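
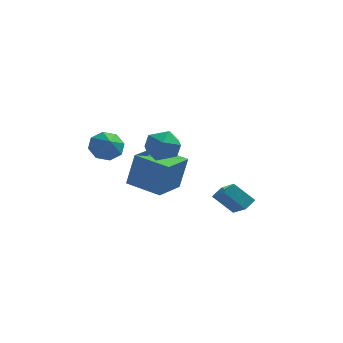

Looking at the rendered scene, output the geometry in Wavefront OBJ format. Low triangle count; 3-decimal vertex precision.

v -2.934 0.033 3.433
v -2.518 0.732 3.978
v -2.546 -0.833 4.247
v -3.229 0.6 4.176
v -3.767 0.135 3.939
v -3.818 -0.39 3.405
v -3.351 -0.667 2.888
v -2.639 -0.534 2.69
v -2.101 -0.069 2.927
v -2.05 0.455 3.461
v -2.109 1.15 0.097
v -1.675 1.382 2.148
v -1.368 3.143 -0.285
v -0.933 3.375 1.766
v -0.167 0.365 -0.226
v 0.268 0.597 1.825
v 0.575 2.358 -0.608
v 1.009 2.59 1.443
v 3.806 -0.086 -0.938
v 4.613 -1.424 0.161
v 2.661 0.072 0.095
v 3.468 -1.266 1.194
v 4.232 0.486 -0.554
v 5.039 -0.852 0.545
v 3.087 0.644 0.479
v 3.894 -0.694 1.578
v -0.2 1.676 2.584
v 0.627 1.661 3.363
v -0.787 0.039 3.177
v 0.04 0.024 3.956
v -0.819 0.761 4.053
v -0.455 1.773 3.687
v 0.295 -0.073 2.853
v 0.659 0.939 2.487
v 0.933 0.58 3.529
v 0.245 1.096 4.27
v -0.405 0.604 2.27
v -1.093 1.12 3.011
f 2 1 4
f 2 4 3
f 4 1 5
f 4 5 3
f 5 1 6
f 5 6 3
f 6 1 7
f 6 7 3
f 7 1 8
f 7 8 3
f 8 1 9
f 8 9 3
f 9 1 10
f 9 10 3
f 10 1 2
f 10 2 3
f 12 14 11
f 15 12 11
f 11 14 13
f 13 15 11
f 12 18 14
f 16 12 15
f 16 18 12
f 14 18 13
f 17 15 13
f 13 18 17
f 17 16 15
f 18 16 17
f 20 22 19
f 23 20 19
f 19 22 21
f 21 23 19
f 20 26 22
f 24 20 23
f 24 26 20
f 22 26 21
f 25 23 21
f 21 26 25
f 25 24 23
f 26 24 25
f 27 38 32
f 27 32 28
f 27 28 34
f 27 34 37
f 27 37 38
f 28 32 36
f 32 38 31
f 38 37 29
f 37 34 33
f 34 28 35
f 30 36 31
f 30 31 29
f 30 29 33
f 30 33 35
f 30 35 36
f 31 36 32
f 29 31 38
f 33 29 37
f 35 33 34
f 36 35 28



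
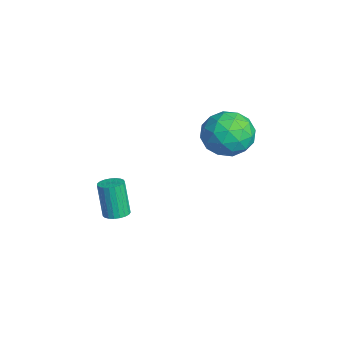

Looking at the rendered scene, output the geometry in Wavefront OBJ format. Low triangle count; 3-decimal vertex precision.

v -1.102 2.825 3.376
v -0.155 2.353 3.552
v -1.505 1.587 2.228
v -0.558 1.115 2.404
v -1.308 1.114 3.17
v -1.06 1.879 3.88
v -0.6 2.061 1.9
v -0.352 2.826 2.61
v 0.155 1.881 2.64
v -0.283 1.296 3.425
v -1.377 2.644 2.355
v -1.815 2.059 3.14
v -0.593 2.697 3.565
v -1.067 1.243 2.215
v -1.508 1.242 2.666
v -0.951 0.964 2.769
v -1.125 2.419 3.757
v -0.568 2.141 3.861
v -1.246 1.413 3.636
v -1.092 1.799 1.919
v -0.535 1.521 2.023
v -0.709 2.976 3.011
v -0.152 2.698 3.114
v -0.414 2.527 2.144
v 0.146 2.143 3.132
v -0.091 1.416 2.458
v -0.116 1.972 2.161
v 0.03 2.421 2.578
v -0.112 1.799 3.594
v -0.348 1.071 2.919
v -0.789 1.07 3.369
v -0.643 1.52 3.786
v 0.071 1.522 3.058
v -1.312 2.869 2.861
v -1.548 2.141 2.186
v -1.017 2.42 1.994
v -0.871 2.87 2.411
v -1.569 2.524 3.322
v -1.806 1.797 2.648
v -1.69 1.519 3.202
v -1.544 1.968 3.619
v -1.731 2.418 2.722
v -2.37 -1.9 -2.164
v -1.862 -1.865 -2.017
v -2.282 -1.986 -0.53
v -2.79 -2.02 -0.676
v -1.924 -1.654 -2.018
v -2.344 -1.774 -0.53
v -2.063 -1.485 -2.043
v -2.483 -1.605 -0.556
v -2.255 -1.388 -2.09
v -2.676 -1.508 -0.603
v -2.467 -1.379 -2.149
v -2.888 -1.499 -0.662
v -2.662 -1.461 -2.211
v -3.083 -1.581 -0.724
v -2.807 -1.618 -2.264
v -3.228 -1.738 -0.777
v -2.876 -1.824 -2.301
v -3.297 -1.944 -0.814
v -2.858 -2.043 -2.313
v -3.278 -2.164 -0.826
v -2.755 -2.238 -2.3
v -3.175 -2.358 -0.813
v -2.585 -2.374 -2.263
v -3.006 -2.494 -0.776
v -2.379 -2.428 -2.209
v -2.799 -2.548 -0.722
v -2.17 -2.391 -2.147
v -2.591 -2.511 -0.66
v -1.997 -2.269 -2.088
v -2.417 -2.389 -0.601
v -1.887 -2.083 -2.042
v -2.308 -2.203 -0.555
f 1 38 17
f 38 12 41
f 17 41 6
f 38 41 17
f 1 17 13
f 17 6 18
f 13 18 2
f 17 18 13
f 1 13 22
f 13 2 23
f 22 23 8
f 13 23 22
f 1 22 34
f 22 8 37
f 34 37 11
f 22 37 34
f 1 34 38
f 34 11 42
f 38 42 12
f 34 42 38
f 2 18 29
f 18 6 32
f 29 32 10
f 18 32 29
f 6 41 19
f 41 12 40
f 19 40 5
f 41 40 19
f 12 42 39
f 42 11 35
f 39 35 3
f 42 35 39
f 11 37 36
f 37 8 24
f 36 24 7
f 37 24 36
f 8 23 28
f 23 2 25
f 28 25 9
f 23 25 28
f 4 30 16
f 30 10 31
f 16 31 5
f 30 31 16
f 4 16 14
f 16 5 15
f 14 15 3
f 16 15 14
f 4 14 21
f 14 3 20
f 21 20 7
f 14 20 21
f 4 21 26
f 21 7 27
f 26 27 9
f 21 27 26
f 4 26 30
f 26 9 33
f 30 33 10
f 26 33 30
f 5 31 19
f 31 10 32
f 19 32 6
f 31 32 19
f 3 15 39
f 15 5 40
f 39 40 12
f 15 40 39
f 7 20 36
f 20 3 35
f 36 35 11
f 20 35 36
f 9 27 28
f 27 7 24
f 28 24 8
f 27 24 28
f 10 33 29
f 33 9 25
f 29 25 2
f 33 25 29
f 44 43 47
f 44 47 45
f 45 47 48
f 45 48 46
f 47 43 49
f 47 49 48
f 48 49 50
f 48 50 46
f 49 43 51
f 49 51 50
f 50 51 52
f 50 52 46
f 51 43 53
f 51 53 52
f 52 53 54
f 52 54 46
f 53 43 55
f 53 55 54
f 54 55 56
f 54 56 46
f 55 43 57
f 55 57 56
f 56 57 58
f 56 58 46
f 57 43 59
f 57 59 58
f 58 59 60
f 58 60 46
f 59 43 61
f 59 61 60
f 60 61 62
f 60 62 46
f 61 43 63
f 61 63 62
f 62 63 64
f 62 64 46
f 63 43 65
f 63 65 64
f 64 65 66
f 64 66 46
f 65 43 67
f 65 67 66
f 66 67 68
f 66 68 46
f 67 43 69
f 67 69 68
f 68 69 70
f 68 70 46
f 69 43 71
f 69 71 70
f 70 71 72
f 70 72 46
f 71 43 73
f 71 73 72
f 72 73 74
f 72 74 46
f 73 43 44
f 73 44 74
f 74 44 45
f 74 45 46



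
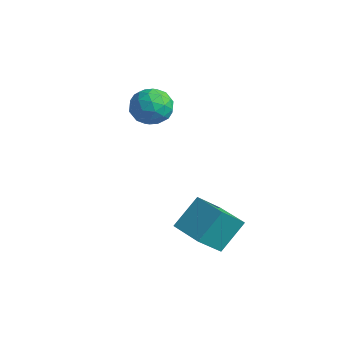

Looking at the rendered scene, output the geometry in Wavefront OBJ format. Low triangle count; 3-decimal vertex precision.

v 3.053 -1.598 -3.093
v 3.093 -0.297 -1.764
v 3.088 -0.313 -4.352
v 3.128 0.988 -3.024
v 4.772 -1.648 -3.096
v 4.812 -0.347 -1.768
v 4.807 -0.363 -4.356
v 4.847 0.938 -3.027
v -1.483 1.849 1.101
v -0.886 1.401 1.899
v -2.234 0.279 0.781
v -1.637 -0.169 1.579
v -2.431 0.542 1.824
v -1.967 1.512 2.022
v -1.153 0.168 0.658
v -0.689 1.138 0.856
v -0.682 0.362 1.626
v -1.472 0.593 2.346
v -1.648 1.087 0.334
v -2.438 1.318 1.054
v -1.119 1.763 1.528
v -2.001 -0.083 1.152
v -2.468 0.335 1.296
v -2.117 0.071 1.765
v -1.754 1.828 1.6
v -1.403 1.565 2.069
v -2.311 1.06 2.025
v -1.717 0.115 0.611
v -1.366 -0.148 1.08
v -1.003 1.609 0.915
v -0.652 1.345 1.384
v -0.809 0.62 0.655
v -0.648 0.889 1.837
v -1.089 -0.034 1.649
v -0.805 0.164 1.108
v -0.532 0.734 1.224
v -1.112 1.024 2.26
v -1.553 0.101 2.072
v -2.02 0.519 2.216
v -1.747 1.09 2.332
v -0.992 0.414 2.1
v -1.567 1.579 0.608
v -2.008 0.656 0.42
v -1.373 0.59 0.348
v -1.1 1.161 0.464
v -2.031 1.714 1.031
v -2.472 0.791 0.843
v -2.588 0.946 1.456
v -2.315 1.516 1.572
v -2.128 1.266 0.58
f 2 4 1
f 5 2 1
f 1 4 3
f 3 5 1
f 2 8 4
f 6 2 5
f 6 8 2
f 4 8 3
f 7 5 3
f 3 8 7
f 7 6 5
f 8 6 7
f 9 46 25
f 46 20 49
f 25 49 14
f 46 49 25
f 9 25 21
f 25 14 26
f 21 26 10
f 25 26 21
f 9 21 30
f 21 10 31
f 30 31 16
f 21 31 30
f 9 30 42
f 30 16 45
f 42 45 19
f 30 45 42
f 9 42 46
f 42 19 50
f 46 50 20
f 42 50 46
f 10 26 37
f 26 14 40
f 37 40 18
f 26 40 37
f 14 49 27
f 49 20 48
f 27 48 13
f 49 48 27
f 20 50 47
f 50 19 43
f 47 43 11
f 50 43 47
f 19 45 44
f 45 16 32
f 44 32 15
f 45 32 44
f 16 31 36
f 31 10 33
f 36 33 17
f 31 33 36
f 12 38 24
f 38 18 39
f 24 39 13
f 38 39 24
f 12 24 22
f 24 13 23
f 22 23 11
f 24 23 22
f 12 22 29
f 22 11 28
f 29 28 15
f 22 28 29
f 12 29 34
f 29 15 35
f 34 35 17
f 29 35 34
f 12 34 38
f 34 17 41
f 38 41 18
f 34 41 38
f 13 39 27
f 39 18 40
f 27 40 14
f 39 40 27
f 11 23 47
f 23 13 48
f 47 48 20
f 23 48 47
f 15 28 44
f 28 11 43
f 44 43 19
f 28 43 44
f 17 35 36
f 35 15 32
f 36 32 16
f 35 32 36
f 18 41 37
f 41 17 33
f 37 33 10
f 41 33 37



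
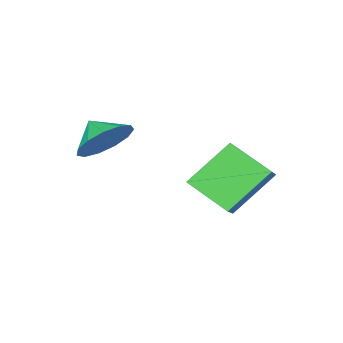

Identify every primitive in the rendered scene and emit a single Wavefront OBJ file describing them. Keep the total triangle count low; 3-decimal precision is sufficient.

v -3.635 1.192 -2.872
v -3.118 -0.298 -1.984
v -5.188 1.518 -1.422
v -4.671 0.028 -0.533
v -2.829 1.892 -2.167
v -2.312 0.402 -1.278
v -4.382 2.218 -0.716
v -3.865 0.728 0.172
v -0.805 -1.963 0.132
v 0.104 -2.298 -0.388
v -0.775 -2.837 0.748
v 0.294 -1.954 0.091
v 0.135 -1.613 0.583
v -0.323 -1.383 0.932
v -0.933 -1.337 1.028
v -1.503 -1.49 0.838
v -1.852 -1.793 0.425
v -1.868 -2.15 -0.081
v -1.547 -2.447 -0.52
v -0.99 -2.591 -0.752
v -0.374 -2.535 -0.702
f 2 4 1
f 5 2 1
f 1 4 3
f 3 5 1
f 2 8 4
f 6 2 5
f 6 8 2
f 4 8 3
f 7 5 3
f 3 8 7
f 7 6 5
f 8 6 7
f 10 9 12
f 10 12 11
f 12 9 13
f 12 13 11
f 13 9 14
f 13 14 11
f 14 9 15
f 14 15 11
f 15 9 16
f 15 16 11
f 16 9 17
f 16 17 11
f 17 9 18
f 17 18 11
f 18 9 19
f 18 19 11
f 19 9 20
f 19 20 11
f 20 9 21
f 20 21 11
f 21 9 10
f 21 10 11



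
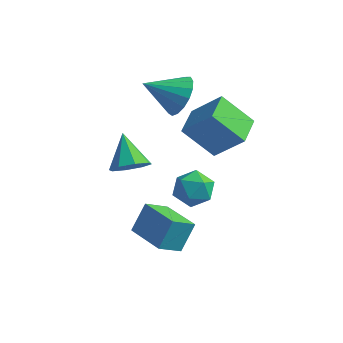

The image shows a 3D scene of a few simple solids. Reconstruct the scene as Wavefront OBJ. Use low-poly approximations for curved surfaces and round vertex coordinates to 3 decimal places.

v 1.307 -0.378 0.921
v 1.745 -0.769 1.59
v 0.433 0.558 2.039
v 2.059 -0.207 1.366
v 1.933 0.254 0.881
v 1.44 0.345 0.42
v 0.87 0.013 0.252
v 0.555 -0.548 0.476
v 0.682 -1.01 0.961
v 1.174 -1.101 1.422
v 1.537 3.174 -2.408
v 2.174 3.861 -2.753
v 2.706 2.059 -2.467
v 3.343 2.746 -2.812
v 3.014 2.799 -1.871
v 2.292 3.488 -1.834
v 2.588 2.432 -3.386
v 1.866 3.121 -3.349
v 2.824 3.403 -3.358
v 3.087 3.629 -2.421
v 1.793 2.291 -2.799
v 2.056 2.517 -1.862
v 1.427 3.678 2.558
v 2.092 3.511 3.366
v 0.113 2.822 3.462
v 1.877 3.957 3.476
v 1.559 4.339 3.375
v 1.211 4.57 3.087
v 0.912 4.596 2.678
v 0.731 4.412 2.242
v 0.71 4.06 1.877
v 0.852 3.62 1.669
v 1.127 3.193 1.664
v 1.47 2.877 1.864
v 1.803 2.745 2.223
v 2.05 2.826 2.658
v 2.155 3.102 3.071
v 2.194 -0.104 -3.233
v 1.664 -1.018 -2.528
v 2.413 0.69 -2.039
v 1.883 -0.225 -1.335
v 3.897 -0.915 -3.005
v 3.367 -1.83 -2.301
v 4.116 -0.122 -1.812
v 3.586 -1.036 -1.107
v 3.472 2.791 0.113
v 2.137 2.426 1.459
v 3.175 4.268 0.22
v 1.841 3.903 1.566
v 4.779 2.957 1.454
v 3.445 2.592 2.8
v 4.483 4.434 1.561
v 3.148 4.069 2.907
f 2 1 4
f 2 4 3
f 4 1 5
f 4 5 3
f 5 1 6
f 5 6 3
f 6 1 7
f 6 7 3
f 7 1 8
f 7 8 3
f 8 1 9
f 8 9 3
f 9 1 10
f 9 10 3
f 10 1 2
f 10 2 3
f 11 22 16
f 11 16 12
f 11 12 18
f 11 18 21
f 11 21 22
f 12 16 20
f 16 22 15
f 22 21 13
f 21 18 17
f 18 12 19
f 14 20 15
f 14 15 13
f 14 13 17
f 14 17 19
f 14 19 20
f 15 20 16
f 13 15 22
f 17 13 21
f 19 17 18
f 20 19 12
f 24 23 26
f 24 26 25
f 26 23 27
f 26 27 25
f 27 23 28
f 27 28 25
f 28 23 29
f 28 29 25
f 29 23 30
f 29 30 25
f 30 23 31
f 30 31 25
f 31 23 32
f 31 32 25
f 32 23 33
f 32 33 25
f 33 23 34
f 33 34 25
f 34 23 35
f 34 35 25
f 35 23 36
f 35 36 25
f 36 23 37
f 36 37 25
f 37 23 24
f 37 24 25
f 39 41 38
f 42 39 38
f 38 41 40
f 40 42 38
f 39 45 41
f 43 39 42
f 43 45 39
f 41 45 40
f 44 42 40
f 40 45 44
f 44 43 42
f 45 43 44
f 47 49 46
f 50 47 46
f 46 49 48
f 48 50 46
f 47 53 49
f 51 47 50
f 51 53 47
f 49 53 48
f 52 50 48
f 48 53 52
f 52 51 50
f 53 51 52



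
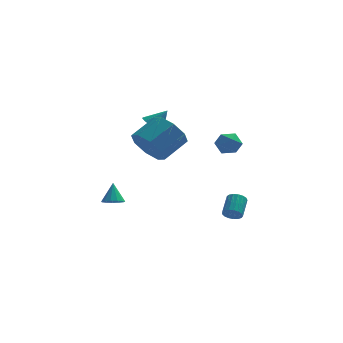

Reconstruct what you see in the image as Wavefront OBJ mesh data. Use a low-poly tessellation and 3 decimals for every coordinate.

v 2.875 0.94 -3.619
v 3.344 0.957 -3.887
v 3.673 1.956 -3.25
v 3.205 1.94 -2.981
v 3.185 1.101 -4.031
v 3.514 2.101 -3.394
v 2.955 1.209 -4.08
v 3.284 2.208 -3.443
v 2.707 1.255 -4.024
v 3.036 2.254 -3.387
v 2.497 1.228 -3.875
v 2.827 2.228 -3.238
v 2.375 1.136 -3.667
v 2.704 2.135 -3.03
v 2.366 0.999 -3.448
v 2.696 1.998 -2.811
v 2.475 0.849 -3.268
v 2.804 1.848 -2.631
v 2.675 0.719 -3.169
v 3.004 1.718 -2.531
v 2.921 0.64 -3.172
v 3.25 1.64 -2.535
v 3.157 0.63 -3.278
v 3.486 1.629 -2.641
v 3.328 0.691 -3.462
v 3.657 1.69 -2.824
v 3.395 0.809 -3.682
v 3.725 1.808 -3.044
v 2.14 3.153 0.493
v 2.696 3.6 0.805
v 2.984 2.24 0.295
v 3.54 2.687 0.607
v 2.975 2.398 1.057
v 2.453 2.963 1.179
v 3.227 2.877 -0.079
v 2.705 3.442 0.043
v 3.368 3.429 0.451
v 3.212 3.133 1.153
v 2.468 2.707 -0.053
v 2.312 2.411 0.649
v -3.154 0.382 -2.229
v -2.689 0.055 -2.038
v -3.126 1.018 -1.211
v -2.558 0.318 -2.206
v -2.617 0.601 -2.381
v -2.846 0.815 -2.508
v -3.173 0.892 -2.546
v -3.494 0.806 -2.484
v -3.707 0.587 -2.341
v -3.745 0.302 -2.162
v -3.595 0.043 -2.005
v -3.306 -0.108 -1.918
v -2.968 -0.104 -1.931
v -1.521 -1.773 2.465
v -0.92 -2.692 2.538
v 0.243 -1.865 3.367
v -0.359 -0.947 3.295
v -0.744 -2.245 1.846
v 0.418 -1.418 2.675
v -1.023 -1.522 1.517
v 0.139 -0.696 2.346
v -1.594 -0.947 1.744
v -0.432 -0.12 2.573
v -2.123 -0.855 2.393
v -0.96 -0.028 3.222
v -2.298 -1.302 3.085
v -1.136 -0.475 3.914
v -2.019 -2.024 3.414
v -0.857 -1.198 4.243
v -1.448 -2.6 3.187
v -0.286 -1.773 4.016
v -1.086 1.646 2.57
v -0.642 1.224 2.252
v -0.354 1.754 3.45
v -0.554 1.623 2.131
v -0.67 2.031 2.177
v -0.944 2.292 2.373
v -1.273 2.306 2.644
v -1.53 2.068 2.887
v -1.618 1.669 3.009
v -1.502 1.261 2.963
v -1.228 1 2.767
v -0.899 0.986 2.495
f 2 1 5
f 2 5 3
f 3 5 6
f 3 6 4
f 5 1 7
f 5 7 6
f 6 7 8
f 6 8 4
f 7 1 9
f 7 9 8
f 8 9 10
f 8 10 4
f 9 1 11
f 9 11 10
f 10 11 12
f 10 12 4
f 11 1 13
f 11 13 12
f 12 13 14
f 12 14 4
f 13 1 15
f 13 15 14
f 14 15 16
f 14 16 4
f 15 1 17
f 15 17 16
f 16 17 18
f 16 18 4
f 17 1 19
f 17 19 18
f 18 19 20
f 18 20 4
f 19 1 21
f 19 21 20
f 20 21 22
f 20 22 4
f 21 1 23
f 21 23 22
f 22 23 24
f 22 24 4
f 23 1 25
f 23 25 24
f 24 25 26
f 24 26 4
f 25 1 27
f 25 27 26
f 26 27 28
f 26 28 4
f 27 1 2
f 27 2 28
f 28 2 3
f 28 3 4
f 29 40 34
f 29 34 30
f 29 30 36
f 29 36 39
f 29 39 40
f 30 34 38
f 34 40 33
f 40 39 31
f 39 36 35
f 36 30 37
f 32 38 33
f 32 33 31
f 32 31 35
f 32 35 37
f 32 37 38
f 33 38 34
f 31 33 40
f 35 31 39
f 37 35 36
f 38 37 30
f 42 41 44
f 42 44 43
f 44 41 45
f 44 45 43
f 45 41 46
f 45 46 43
f 46 41 47
f 46 47 43
f 47 41 48
f 47 48 43
f 48 41 49
f 48 49 43
f 49 41 50
f 49 50 43
f 50 41 51
f 50 51 43
f 51 41 52
f 51 52 43
f 52 41 53
f 52 53 43
f 53 41 42
f 53 42 43
f 55 54 58
f 55 58 56
f 56 58 59
f 56 59 57
f 58 54 60
f 58 60 59
f 59 60 61
f 59 61 57
f 60 54 62
f 60 62 61
f 61 62 63
f 61 63 57
f 62 54 64
f 62 64 63
f 63 64 65
f 63 65 57
f 64 54 66
f 64 66 65
f 65 66 67
f 65 67 57
f 66 54 68
f 66 68 67
f 67 68 69
f 67 69 57
f 68 54 70
f 68 70 69
f 69 70 71
f 69 71 57
f 70 54 55
f 70 55 71
f 71 55 56
f 71 56 57
f 73 72 75
f 73 75 74
f 75 72 76
f 75 76 74
f 76 72 77
f 76 77 74
f 77 72 78
f 77 78 74
f 78 72 79
f 78 79 74
f 79 72 80
f 79 80 74
f 80 72 81
f 80 81 74
f 81 72 82
f 81 82 74
f 82 72 83
f 82 83 74
f 83 72 73
f 83 73 74



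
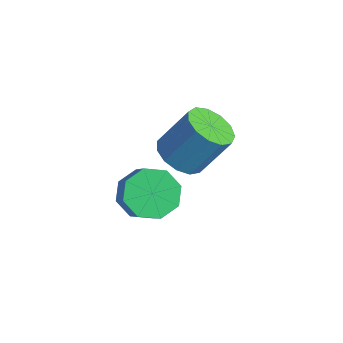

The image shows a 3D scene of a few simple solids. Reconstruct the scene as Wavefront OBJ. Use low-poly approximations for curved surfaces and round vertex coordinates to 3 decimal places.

v -1.714 -1.792 -0.241
v -1.174 -1.272 -0.596
v -0.146 -1.587 0.506
v -0.686 -2.108 0.861
v -1.544 -0.983 -0.168
v -0.516 -1.298 0.934
v -2.014 -1.169 0.217
v -0.986 -1.484 1.319
v -2.308 -1.72 0.334
v -1.28 -2.035 1.436
v -2.254 -2.313 0.114
v -1.226 -2.628 1.216
v -1.884 -2.602 -0.314
v -0.856 -2.917 0.788
v -1.414 -2.416 -0.699
v -0.386 -2.731 0.403
v -1.12 -1.865 -0.816
v -0.092 -2.18 0.286
v -3.32 0.281 -0.87
v -2.517 0.146 -1.028
v -2.116 0.963 0.312
v -2.92 1.099 0.47
v -2.627 0.548 -1.24
v -2.226 1.365 0.1
v -2.957 0.865 -1.335
v -2.556 1.683 0.005
v -3.402 0.997 -1.282
v -3.002 1.815 0.058
v -3.822 0.902 -1.099
v -3.421 1.719 0.241
v -4.082 0.609 -0.842
v -3.682 1.427 0.497
v -4.1 0.213 -0.595
v -3.7 1.031 0.745
v -3.871 -0.162 -0.435
v -3.471 0.656 0.905
v -3.467 -0.396 -0.413
v -3.066 0.422 0.927
v -3.016 -0.415 -0.536
v -2.615 0.403 0.804
v -2.662 -0.213 -0.765
v -2.261 0.604 0.575
f 2 1 5
f 2 5 3
f 3 5 6
f 3 6 4
f 5 1 7
f 5 7 6
f 6 7 8
f 6 8 4
f 7 1 9
f 7 9 8
f 8 9 10
f 8 10 4
f 9 1 11
f 9 11 10
f 10 11 12
f 10 12 4
f 11 1 13
f 11 13 12
f 12 13 14
f 12 14 4
f 13 1 15
f 13 15 14
f 14 15 16
f 14 16 4
f 15 1 17
f 15 17 16
f 16 17 18
f 16 18 4
f 17 1 2
f 17 2 18
f 18 2 3
f 18 3 4
f 20 19 23
f 20 23 21
f 21 23 24
f 21 24 22
f 23 19 25
f 23 25 24
f 24 25 26
f 24 26 22
f 25 19 27
f 25 27 26
f 26 27 28
f 26 28 22
f 27 19 29
f 27 29 28
f 28 29 30
f 28 30 22
f 29 19 31
f 29 31 30
f 30 31 32
f 30 32 22
f 31 19 33
f 31 33 32
f 32 33 34
f 32 34 22
f 33 19 35
f 33 35 34
f 34 35 36
f 34 36 22
f 35 19 37
f 35 37 36
f 36 37 38
f 36 38 22
f 37 19 39
f 37 39 38
f 38 39 40
f 38 40 22
f 39 19 41
f 39 41 40
f 40 41 42
f 40 42 22
f 41 19 20
f 41 20 42
f 42 20 21
f 42 21 22



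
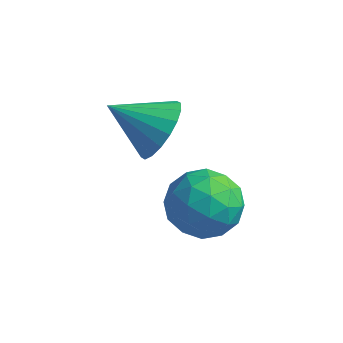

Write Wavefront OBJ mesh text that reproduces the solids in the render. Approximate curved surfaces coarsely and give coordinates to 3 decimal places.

v 0.301 -2.691 0.768
v 0.8 -3.164 1.268
v -0.821 -3.109 1.492
v 0.792 -2.831 1.447
v 0.687 -2.471 1.492
v 0.506 -2.154 1.394
v 0.284 -1.943 1.171
v 0.065 -1.881 0.869
v -0.106 -1.979 0.546
v -0.197 -2.218 0.268
v -0.189 -2.551 0.088
v -0.084 -2.912 0.043
v 0.097 -3.229 0.142
v 0.319 -3.439 0.364
v 0.537 -3.502 0.667
v 0.709 -3.404 0.989
v 1.346 -3.419 0.401
v 1.902 -2.958 -0.177
v 2.098 -4.682 0.117
v 2.654 -4.221 -0.461
v 2.698 -4.061 0.449
v 2.233 -3.28 0.625
v 1.767 -4.36 -0.685
v 1.302 -3.579 -0.509
v 2.162 -3.54 -0.848
v 2.738 -3.355 -0.147
v 1.262 -4.285 0.087
v 1.838 -4.1 0.788
v 1.558 -3.078 0.137
v 2.442 -4.562 -0.197
v 2.468 -4.468 0.338
v 2.795 -4.197 -0.001
v 1.752 -3.267 0.608
v 2.079 -2.996 0.268
v 2.547 -3.644 0.637
v 1.921 -4.644 -0.328
v 2.248 -4.373 -0.668
v 1.205 -3.443 -0.059
v 1.532 -3.172 -0.398
v 1.453 -3.996 -0.697
v 2.038 -3.149 -0.598
v 2.48 -3.891 -0.764
v 1.959 -3.973 -0.896
v 1.685 -3.514 -0.793
v 2.376 -3.04 -0.186
v 2.818 -3.782 -0.352
v 2.844 -3.688 0.183
v 2.57 -3.229 0.286
v 2.529 -3.382 -0.58
v 1.182 -3.858 0.292
v 1.624 -4.6 0.126
v 1.43 -4.411 -0.346
v 1.156 -3.952 -0.243
v 1.52 -3.749 0.704
v 1.962 -4.491 0.538
v 2.315 -4.126 0.733
v 2.041 -3.667 0.836
v 1.471 -4.258 0.52
f 2 1 4
f 2 4 3
f 4 1 5
f 4 5 3
f 5 1 6
f 5 6 3
f 6 1 7
f 6 7 3
f 7 1 8
f 7 8 3
f 8 1 9
f 8 9 3
f 9 1 10
f 9 10 3
f 10 1 11
f 10 11 3
f 11 1 12
f 11 12 3
f 12 1 13
f 12 13 3
f 13 1 14
f 13 14 3
f 14 1 15
f 14 15 3
f 15 1 16
f 15 16 3
f 16 1 2
f 16 2 3
f 17 54 33
f 54 28 57
f 33 57 22
f 54 57 33
f 17 33 29
f 33 22 34
f 29 34 18
f 33 34 29
f 17 29 38
f 29 18 39
f 38 39 24
f 29 39 38
f 17 38 50
f 38 24 53
f 50 53 27
f 38 53 50
f 17 50 54
f 50 27 58
f 54 58 28
f 50 58 54
f 18 34 45
f 34 22 48
f 45 48 26
f 34 48 45
f 22 57 35
f 57 28 56
f 35 56 21
f 57 56 35
f 28 58 55
f 58 27 51
f 55 51 19
f 58 51 55
f 27 53 52
f 53 24 40
f 52 40 23
f 53 40 52
f 24 39 44
f 39 18 41
f 44 41 25
f 39 41 44
f 20 46 32
f 46 26 47
f 32 47 21
f 46 47 32
f 20 32 30
f 32 21 31
f 30 31 19
f 32 31 30
f 20 30 37
f 30 19 36
f 37 36 23
f 30 36 37
f 20 37 42
f 37 23 43
f 42 43 25
f 37 43 42
f 20 42 46
f 42 25 49
f 46 49 26
f 42 49 46
f 21 47 35
f 47 26 48
f 35 48 22
f 47 48 35
f 19 31 55
f 31 21 56
f 55 56 28
f 31 56 55
f 23 36 52
f 36 19 51
f 52 51 27
f 36 51 52
f 25 43 44
f 43 23 40
f 44 40 24
f 43 40 44
f 26 49 45
f 49 25 41
f 45 41 18
f 49 41 45



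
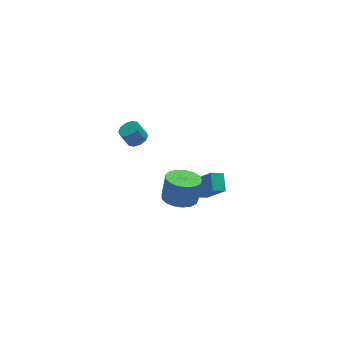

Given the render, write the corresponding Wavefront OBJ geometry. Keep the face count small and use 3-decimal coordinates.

v 0.075 -3.822 3.176
v 1.045 -4.021 3.035
v 1.315 -3.736 4.482
v 0.345 -3.538 4.624
v 1.011 -3.551 2.949
v 1.28 -3.267 4.396
v 0.762 -3.144 2.915
v 1.031 -2.859 4.363
v 0.356 -2.892 2.941
v 0.625 -2.607 4.389
v -0.115 -2.853 3.021
v 0.155 -2.568 4.468
v -0.541 -3.036 3.136
v -0.272 -2.751 4.584
v -0.827 -3.4 3.261
v -0.557 -3.115 4.709
v -0.906 -3.86 3.366
v -0.636 -3.575 4.814
v -0.76 -4.311 3.428
v -0.49 -4.026 4.876
v -0.423 -4.651 3.432
v -0.153 -4.366 4.88
v 0.028 -4.801 3.377
v 0.298 -4.516 4.825
v 0.49 -4.727 3.277
v 0.76 -4.442 4.724
v 0.857 -4.445 3.153
v 1.127 -4.16 4.601
v -0.899 3.741 1.399
v -0.306 3.621 1.709
v -0.788 3.718 2.67
v -1.381 3.839 2.361
v -0.339 4.035 1.65
v -0.822 4.132 2.612
v -0.587 4.338 1.496
v -1.069 4.435 2.457
v -0.953 4.413 1.304
v -1.436 4.51 2.266
v -1.299 4.231 1.149
v -1.781 4.328 2.11
v -1.492 3.862 1.09
v -1.974 3.959 2.051
v -1.458 3.448 1.148
v -1.941 3.545 2.11
v -1.211 3.145 1.303
v -1.693 3.242 2.264
v -0.844 3.07 1.494
v -1.327 3.167 2.456
v -0.499 3.252 1.65
v -0.981 3.349 2.611
v 1.522 -0.844 -0.051
v 1.613 0.148 0.581
v 2.274 -0.72 -0.354
v 2.364 0.273 0.277
v 2.316 -1.893 1.483
v 2.406 -0.9 2.114
v 3.067 -1.768 1.179
v 3.158 -0.776 1.811
f 2 1 5
f 2 5 3
f 3 5 6
f 3 6 4
f 5 1 7
f 5 7 6
f 6 7 8
f 6 8 4
f 7 1 9
f 7 9 8
f 8 9 10
f 8 10 4
f 9 1 11
f 9 11 10
f 10 11 12
f 10 12 4
f 11 1 13
f 11 13 12
f 12 13 14
f 12 14 4
f 13 1 15
f 13 15 14
f 14 15 16
f 14 16 4
f 15 1 17
f 15 17 16
f 16 17 18
f 16 18 4
f 17 1 19
f 17 19 18
f 18 19 20
f 18 20 4
f 19 1 21
f 19 21 20
f 20 21 22
f 20 22 4
f 21 1 23
f 21 23 22
f 22 23 24
f 22 24 4
f 23 1 25
f 23 25 24
f 24 25 26
f 24 26 4
f 25 1 27
f 25 27 26
f 26 27 28
f 26 28 4
f 27 1 2
f 27 2 28
f 28 2 3
f 28 3 4
f 30 29 33
f 30 33 31
f 31 33 34
f 31 34 32
f 33 29 35
f 33 35 34
f 34 35 36
f 34 36 32
f 35 29 37
f 35 37 36
f 36 37 38
f 36 38 32
f 37 29 39
f 37 39 38
f 38 39 40
f 38 40 32
f 39 29 41
f 39 41 40
f 40 41 42
f 40 42 32
f 41 29 43
f 41 43 42
f 42 43 44
f 42 44 32
f 43 29 45
f 43 45 44
f 44 45 46
f 44 46 32
f 45 29 47
f 45 47 46
f 46 47 48
f 46 48 32
f 47 29 49
f 47 49 48
f 48 49 50
f 48 50 32
f 49 29 30
f 49 30 50
f 50 30 31
f 50 31 32
f 52 54 51
f 55 52 51
f 51 54 53
f 53 55 51
f 52 58 54
f 56 52 55
f 56 58 52
f 54 58 53
f 57 55 53
f 53 58 57
f 57 56 55
f 58 56 57



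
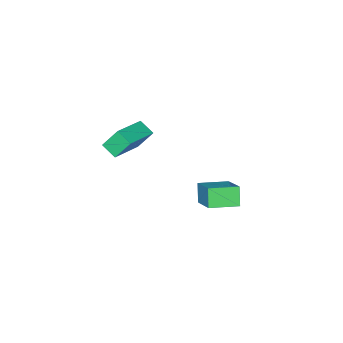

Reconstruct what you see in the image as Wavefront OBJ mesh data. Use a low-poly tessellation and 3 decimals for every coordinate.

v 1.564 0.986 -2.544
v 2.253 2.073 -1.754
v 0.537 1.752 -2.701
v 1.226 2.838 -1.912
v 1.934 1.322 -3.328
v 2.623 2.408 -2.539
v 0.907 2.087 -3.486
v 1.596 3.174 -2.696
v 0.768 -2.875 -2.925
v 0.746 -3.587 -2.539
v 0.363 -2.374 -2.021
v 0.341 -3.086 -1.636
v 2.499 -2.594 -2.304
v 2.477 -3.306 -1.919
v 2.094 -2.093 -1.401
v 2.072 -2.805 -1.015
f 2 4 1
f 5 2 1
f 1 4 3
f 3 5 1
f 2 8 4
f 6 2 5
f 6 8 2
f 4 8 3
f 7 5 3
f 3 8 7
f 7 6 5
f 8 6 7
f 10 12 9
f 13 10 9
f 9 12 11
f 11 13 9
f 10 16 12
f 14 10 13
f 14 16 10
f 12 16 11
f 15 13 11
f 11 16 15
f 15 14 13
f 16 14 15



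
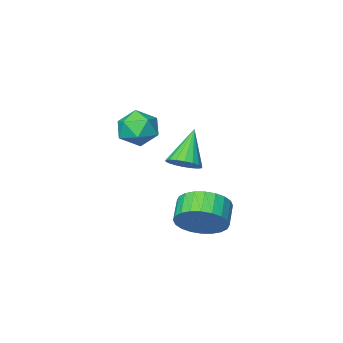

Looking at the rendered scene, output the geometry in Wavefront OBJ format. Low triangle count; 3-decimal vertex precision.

v 0.714 0.2 0.761
v 1.212 0.481 1.215
v -0.174 -0.48 2.159
v 0.993 0.72 1.191
v 0.718 0.855 1.083
v 0.443 0.861 0.911
v 0.221 0.736 0.709
v 0.097 0.505 0.518
v 0.095 0.214 0.375
v 0.215 -0.081 0.308
v 0.435 -0.319 0.331
v 0.709 -0.455 0.439
v 0.985 -0.461 0.611
v 1.206 -0.336 0.813
v 1.331 -0.105 1.005
v 1.333 0.187 1.148
v 2.008 3.564 -0.532
v 2.298 4.033 0.338
v 1.722 3.345 0.902
v 1.432 2.876 0.032
v 1.964 4.238 0.247
v 1.388 3.549 0.81
v 1.637 4.339 0.037
v 1.061 3.651 0.6
v 1.367 4.323 -0.26
v 0.79 3.634 0.303
v 1.194 4.191 -0.598
v 0.617 3.503 -0.035
v 1.145 3.964 -0.926
v 0.568 3.276 -0.363
v 1.227 3.676 -1.194
v 0.651 2.987 -0.631
v 1.429 3.371 -1.361
v 0.852 2.682 -0.798
v 1.718 3.095 -1.402
v 1.142 2.407 -0.838
v 2.052 2.891 -1.31
v 1.476 2.202 -0.747
v 2.379 2.789 -1.1
v 1.803 2.101 -0.537
v 2.65 2.806 -0.803
v 2.073 2.117 -0.24
v 2.823 2.937 -0.465
v 2.246 2.249 0.098
v 2.872 3.164 -0.137
v 2.295 2.476 0.426
v 2.789 3.453 0.131
v 2.213 2.764 0.694
v 2.588 3.758 0.298
v 2.011 3.069 0.861
v 2.84 1.835 4.323
v 3.511 2.345 4.585
v 3.689 1.215 3.355
v 4.36 1.725 3.617
v 4.05 1.095 4.152
v 3.526 1.477 4.75
v 3.674 2.083 3.19
v 3.15 2.465 3.788
v 4.027 2.498 3.885
v 4.259 1.888 4.479
v 2.941 1.672 3.461
v 3.173 1.062 4.055
f 2 1 4
f 2 4 3
f 4 1 5
f 4 5 3
f 5 1 6
f 5 6 3
f 6 1 7
f 6 7 3
f 7 1 8
f 7 8 3
f 8 1 9
f 8 9 3
f 9 1 10
f 9 10 3
f 10 1 11
f 10 11 3
f 11 1 12
f 11 12 3
f 12 1 13
f 12 13 3
f 13 1 14
f 13 14 3
f 14 1 15
f 14 15 3
f 15 1 16
f 15 16 3
f 16 1 2
f 16 2 3
f 18 17 21
f 18 21 19
f 19 21 22
f 19 22 20
f 21 17 23
f 21 23 22
f 22 23 24
f 22 24 20
f 23 17 25
f 23 25 24
f 24 25 26
f 24 26 20
f 25 17 27
f 25 27 26
f 26 27 28
f 26 28 20
f 27 17 29
f 27 29 28
f 28 29 30
f 28 30 20
f 29 17 31
f 29 31 30
f 30 31 32
f 30 32 20
f 31 17 33
f 31 33 32
f 32 33 34
f 32 34 20
f 33 17 35
f 33 35 34
f 34 35 36
f 34 36 20
f 35 17 37
f 35 37 36
f 36 37 38
f 36 38 20
f 37 17 39
f 37 39 38
f 38 39 40
f 38 40 20
f 39 17 41
f 39 41 40
f 40 41 42
f 40 42 20
f 41 17 43
f 41 43 42
f 42 43 44
f 42 44 20
f 43 17 45
f 43 45 44
f 44 45 46
f 44 46 20
f 45 17 47
f 45 47 46
f 46 47 48
f 46 48 20
f 47 17 49
f 47 49 48
f 48 49 50
f 48 50 20
f 49 17 18
f 49 18 50
f 50 18 19
f 50 19 20
f 51 62 56
f 51 56 52
f 51 52 58
f 51 58 61
f 51 61 62
f 52 56 60
f 56 62 55
f 62 61 53
f 61 58 57
f 58 52 59
f 54 60 55
f 54 55 53
f 54 53 57
f 54 57 59
f 54 59 60
f 55 60 56
f 53 55 62
f 57 53 61
f 59 57 58
f 60 59 52



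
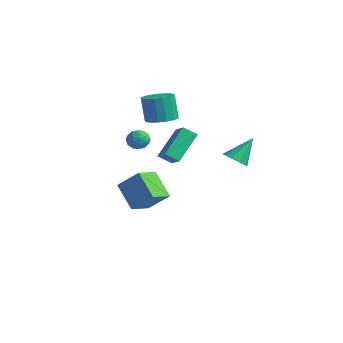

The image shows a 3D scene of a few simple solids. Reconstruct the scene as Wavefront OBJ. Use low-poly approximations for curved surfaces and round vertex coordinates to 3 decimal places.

v -3.031 0.297 1.422
v -2.125 0.509 1.612
v -2.463 0.455 3.287
v -3.369 0.243 3.098
v -2.328 0.915 1.584
v -2.666 0.861 3.26
v -2.692 1.179 1.519
v -3.03 1.125 3.195
v -3.134 1.242 1.432
v -3.472 1.187 3.108
v -3.553 1.087 1.343
v -3.89 1.033 3.018
v -3.851 0.752 1.272
v -4.189 0.698 2.947
v -3.962 0.313 1.235
v -4.3 0.258 2.91
v -3.86 -0.13 1.241
v -4.198 -0.185 2.917
v -3.568 -0.475 1.289
v -3.905 -0.53 2.964
v -3.152 -0.643 1.367
v -3.49 -0.698 3.043
v -2.709 -0.596 1.458
v -3.047 -0.65 3.134
v -2.34 -0.344 1.541
v -2.678 -0.398 3.216
v -2.129 0.055 1.596
v -2.467 0.001 3.272
v 3.705 0.668 0.501
v 4.125 0.148 0.884
v 3.775 1.752 1.899
v 4.441 0.473 0.616
v 4.413 0.889 0.295
v 4.054 1.202 0.07
v 3.532 1.265 0.047
v 3.09 1.049 0.237
v 2.937 0.654 0.55
v 3.143 0.266 0.841
v 3.612 0.066 0.973
v -2.282 -1.316 1.082
v -1.884 -1.129 0.518
v -2.476 -2.351 0.602
v -2.078 -2.164 0.038
v -1.77 -2.27 0.674
v -1.649 -1.631 0.971
v -2.711 -1.849 0.149
v -2.59 -1.21 0.446
v -2.149 -1.459 -0.058
v -1.567 -1.719 0.266
v -2.793 -1.761 0.854
v -2.211 -2.021 1.178
v -2.066 -1.132 0.842
v -2.294 -2.348 0.278
v -2.113 -2.41 0.651
v -1.879 -2.301 0.32
v -1.928 -1.427 1.108
v -1.694 -1.317 0.777
v -1.627 -1.987 0.869
v -2.666 -2.163 0.343
v -2.432 -2.053 0.012
v -2.481 -1.179 0.8
v -2.247 -1.07 0.469
v -2.733 -1.493 0.251
v -1.987 -1.216 0.172
v -2.102 -1.824 -0.11
v -2.473 -1.639 -0.045
v -2.403 -1.263 0.13
v -1.646 -1.369 0.363
v -1.76 -1.977 0.081
v -1.578 -2.039 0.454
v -1.508 -1.663 0.629
v -1.801 -1.562 0.024
v -2.6 -1.503 1.039
v -2.714 -2.111 0.757
v -2.852 -1.817 0.491
v -2.782 -1.441 0.666
v -2.258 -1.656 1.23
v -2.373 -2.264 0.948
v -1.957 -2.217 0.99
v -1.887 -1.841 1.165
v -2.559 -1.918 1.096
v -4.164 -1.933 -3.572
v -3.06 -1.203 -2.397
v -4.635 -0.54 -3.995
v -3.532 0.19 -2.819
v -2.748 -1.87 -4.941
v -1.645 -1.14 -3.765
v -3.22 -0.477 -5.363
v -2.116 0.253 -4.188
v 1.933 -2.128 0.274
v 1.55 -2.785 0.792
v 1.424 -0.678 1.734
v 1.041 -1.334 2.252
v 2.959 -2.306 0.808
v 2.576 -2.962 1.326
v 2.45 -0.855 2.268
v 2.067 -1.512 2.786
f 2 1 5
f 2 5 3
f 3 5 6
f 3 6 4
f 5 1 7
f 5 7 6
f 6 7 8
f 6 8 4
f 7 1 9
f 7 9 8
f 8 9 10
f 8 10 4
f 9 1 11
f 9 11 10
f 10 11 12
f 10 12 4
f 11 1 13
f 11 13 12
f 12 13 14
f 12 14 4
f 13 1 15
f 13 15 14
f 14 15 16
f 14 16 4
f 15 1 17
f 15 17 16
f 16 17 18
f 16 18 4
f 17 1 19
f 17 19 18
f 18 19 20
f 18 20 4
f 19 1 21
f 19 21 20
f 20 21 22
f 20 22 4
f 21 1 23
f 21 23 22
f 22 23 24
f 22 24 4
f 23 1 25
f 23 25 24
f 24 25 26
f 24 26 4
f 25 1 27
f 25 27 26
f 26 27 28
f 26 28 4
f 27 1 2
f 27 2 28
f 28 2 3
f 28 3 4
f 30 29 32
f 30 32 31
f 32 29 33
f 32 33 31
f 33 29 34
f 33 34 31
f 34 29 35
f 34 35 31
f 35 29 36
f 35 36 31
f 36 29 37
f 36 37 31
f 37 29 38
f 37 38 31
f 38 29 39
f 38 39 31
f 39 29 30
f 39 30 31
f 40 77 56
f 77 51 80
f 56 80 45
f 77 80 56
f 40 56 52
f 56 45 57
f 52 57 41
f 56 57 52
f 40 52 61
f 52 41 62
f 61 62 47
f 52 62 61
f 40 61 73
f 61 47 76
f 73 76 50
f 61 76 73
f 40 73 77
f 73 50 81
f 77 81 51
f 73 81 77
f 41 57 68
f 57 45 71
f 68 71 49
f 57 71 68
f 45 80 58
f 80 51 79
f 58 79 44
f 80 79 58
f 51 81 78
f 81 50 74
f 78 74 42
f 81 74 78
f 50 76 75
f 76 47 63
f 75 63 46
f 76 63 75
f 47 62 67
f 62 41 64
f 67 64 48
f 62 64 67
f 43 69 55
f 69 49 70
f 55 70 44
f 69 70 55
f 43 55 53
f 55 44 54
f 53 54 42
f 55 54 53
f 43 53 60
f 53 42 59
f 60 59 46
f 53 59 60
f 43 60 65
f 60 46 66
f 65 66 48
f 60 66 65
f 43 65 69
f 65 48 72
f 69 72 49
f 65 72 69
f 44 70 58
f 70 49 71
f 58 71 45
f 70 71 58
f 42 54 78
f 54 44 79
f 78 79 51
f 54 79 78
f 46 59 75
f 59 42 74
f 75 74 50
f 59 74 75
f 48 66 67
f 66 46 63
f 67 63 47
f 66 63 67
f 49 72 68
f 72 48 64
f 68 64 41
f 72 64 68
f 83 85 82
f 86 83 82
f 82 85 84
f 84 86 82
f 83 89 85
f 87 83 86
f 87 89 83
f 85 89 84
f 88 86 84
f 84 89 88
f 88 87 86
f 89 87 88
f 91 93 90
f 94 91 90
f 90 93 92
f 92 94 90
f 91 97 93
f 95 91 94
f 95 97 91
f 93 97 92
f 96 94 92
f 92 97 96
f 96 95 94
f 97 95 96



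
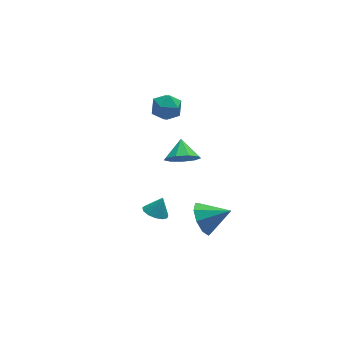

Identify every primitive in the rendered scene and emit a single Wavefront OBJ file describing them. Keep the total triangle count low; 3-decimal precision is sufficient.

v 1.842 -2.526 -3.033
v 2.406 -2.253 -3.826
v 3.138 -3.034 -2.287
v 2.355 -1.728 -3.38
v 2.064 -1.576 -2.772
v 1.669 -1.869 -2.286
v 1.355 -2.469 -2.15
v 1.269 -3.096 -2.427
v 1.451 -3.456 -2.988
v 1.816 -3.381 -3.57
v 2.193 -2.906 -3.901
v -0.649 -2.435 -1.612
v -0.277 -1.931 -1.902
v -0.191 -2.265 -0.728
v -0.601 -1.764 -1.766
v -0.94 -1.81 -1.581
v -1.187 -2.055 -1.407
v -1.263 -2.42 -1.297
v -1.144 -2.79 -1.288
v -0.868 -3.047 -1.381
v -0.522 -3.11 -1.548
v -0.217 -2.959 -1.735
v -0.049 -2.641 -1.883
v -0.071 -2.258 -1.945
v 1.486 0.974 3.064
v 1.836 0.652 3.796
v 0.224 0.468 3.444
v 0.574 0.146 4.176
v 0.498 1.009 4.072
v 1.278 1.322 3.836
v 0.782 -0.202 3.404
v 1.562 0.111 3.168
v 1.4 -0.075 4.006
v 1.225 0.674 4.419
v 0.835 0.446 2.821
v 0.66 1.195 3.234
v 1.425 -0.643 0.364
v 2.15 -0.457 -0.205
v 1.695 0.303 1.016
v 1.621 -0.159 -0.418
v 1.001 -0.088 -0.265
v 0.579 -0.276 0.182
v 0.553 -0.636 0.714
v 0.935 -0.999 1.082
v 1.547 -1.195 1.114
v 2.101 -1.133 0.795
v 2.34 -0.842 0.274
f 2 1 4
f 2 4 3
f 4 1 5
f 4 5 3
f 5 1 6
f 5 6 3
f 6 1 7
f 6 7 3
f 7 1 8
f 7 8 3
f 8 1 9
f 8 9 3
f 9 1 10
f 9 10 3
f 10 1 11
f 10 11 3
f 11 1 2
f 11 2 3
f 13 12 15
f 13 15 14
f 15 12 16
f 15 16 14
f 16 12 17
f 16 17 14
f 17 12 18
f 17 18 14
f 18 12 19
f 18 19 14
f 19 12 20
f 19 20 14
f 20 12 21
f 20 21 14
f 21 12 22
f 21 22 14
f 22 12 23
f 22 23 14
f 23 12 24
f 23 24 14
f 24 12 13
f 24 13 14
f 25 36 30
f 25 30 26
f 25 26 32
f 25 32 35
f 25 35 36
f 26 30 34
f 30 36 29
f 36 35 27
f 35 32 31
f 32 26 33
f 28 34 29
f 28 29 27
f 28 27 31
f 28 31 33
f 28 33 34
f 29 34 30
f 27 29 36
f 31 27 35
f 33 31 32
f 34 33 26
f 38 37 40
f 38 40 39
f 40 37 41
f 40 41 39
f 41 37 42
f 41 42 39
f 42 37 43
f 42 43 39
f 43 37 44
f 43 44 39
f 44 37 45
f 44 45 39
f 45 37 46
f 45 46 39
f 46 37 47
f 46 47 39
f 47 37 38
f 47 38 39



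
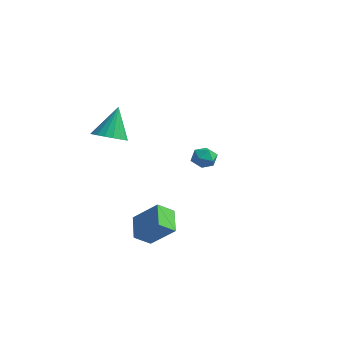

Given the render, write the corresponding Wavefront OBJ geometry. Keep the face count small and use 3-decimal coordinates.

v 2.542 -3.584 -3.932
v 1.434 -2.813 -3.037
v 2.705 -2.614 -4.566
v 1.596 -1.843 -3.67
v 3.924 -3.017 -2.71
v 2.815 -2.246 -1.814
v 4.086 -2.047 -3.343
v 2.978 -1.276 -2.448
v -0.549 4.216 -1.385
v -0.101 3.809 -0.832
v -1.659 3.831 -0.768
v -1.211 3.424 -0.215
v -1.2 4.244 -0.229
v -0.514 4.482 -0.609
v -1.246 3.158 -0.991
v -0.56 3.396 -1.371
v -0.532 3.155 -0.588
v -0.503 3.826 -0.117
v -1.257 3.814 -1.483
v -1.228 4.485 -1.012
v -0.165 -3.137 2.374
v 0.83 -3.121 2.475
v -0.375 -2.363 4.326
v 0.741 -2.719 2.306
v 0.473 -2.4 2.151
v 0.078 -2.226 2.039
v -0.365 -2.233 1.995
v -0.768 -2.419 2.025
v -1.052 -2.747 2.124
v -1.16 -3.153 2.273
v -1.071 -3.555 2.442
v -0.803 -3.874 2.598
v -0.408 -4.047 2.709
v 0.035 -4.04 2.754
v 0.438 -3.854 2.723
v 0.722 -3.526 2.624
f 2 4 1
f 5 2 1
f 1 4 3
f 3 5 1
f 2 8 4
f 6 2 5
f 6 8 2
f 4 8 3
f 7 5 3
f 3 8 7
f 7 6 5
f 8 6 7
f 9 20 14
f 9 14 10
f 9 10 16
f 9 16 19
f 9 19 20
f 10 14 18
f 14 20 13
f 20 19 11
f 19 16 15
f 16 10 17
f 12 18 13
f 12 13 11
f 12 11 15
f 12 15 17
f 12 17 18
f 13 18 14
f 11 13 20
f 15 11 19
f 17 15 16
f 18 17 10
f 22 21 24
f 22 24 23
f 24 21 25
f 24 25 23
f 25 21 26
f 25 26 23
f 26 21 27
f 26 27 23
f 27 21 28
f 27 28 23
f 28 21 29
f 28 29 23
f 29 21 30
f 29 30 23
f 30 21 31
f 30 31 23
f 31 21 32
f 31 32 23
f 32 21 33
f 32 33 23
f 33 21 34
f 33 34 23
f 34 21 35
f 34 35 23
f 35 21 36
f 35 36 23
f 36 21 22
f 36 22 23



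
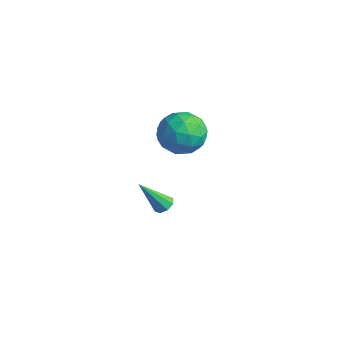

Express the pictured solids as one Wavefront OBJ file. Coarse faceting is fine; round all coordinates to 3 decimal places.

v 3.13 3.618 0.445
v 4.217 3.38 0.377
v 2.983 2.54 1.883
v 4.07 2.302 1.815
v 3.741 3.324 2.115
v 3.832 3.99 1.226
v 3.368 1.93 1.034
v 3.459 2.596 0.145
v 4.364 2.336 0.741
v 4.595 3.198 1.409
v 2.605 2.722 0.851
v 2.836 3.584 1.519
v 3.686 3.593 0.284
v 3.514 2.327 1.976
v 3.321 2.927 2.152
v 3.959 2.787 2.112
v 3.46 3.952 0.784
v 4.099 3.812 0.744
v 3.82 3.779 1.766
v 3.101 2.108 1.516
v 3.74 1.968 1.476
v 3.241 3.133 0.148
v 3.879 2.993 0.108
v 3.38 2.141 0.494
v 4.411 2.84 0.458
v 4.325 2.207 1.304
v 3.913 1.988 0.845
v 3.966 2.38 0.322
v 4.547 3.346 0.851
v 4.461 2.713 1.697
v 4.268 3.314 1.873
v 4.321 3.705 1.351
v 4.633 2.733 1.065
v 2.739 3.207 0.563
v 2.653 2.574 1.409
v 2.879 2.215 0.909
v 2.932 2.606 0.387
v 2.875 3.713 0.956
v 2.789 3.08 1.802
v 3.234 3.54 1.938
v 3.287 3.932 1.415
v 2.567 3.187 1.195
v 2.274 3.006 -4.44
v 2.548 2.606 -4.597
v 1.766 2.074 -2.96
v 2.755 2.85 -4.373
v 2.679 3.185 -4.188
v 2.366 3.415 -4.15
v 1.999 3.405 -4.282
v 1.793 3.161 -4.506
v 1.868 2.826 -4.692
v 2.181 2.596 -4.729
f 1 38 17
f 38 12 41
f 17 41 6
f 38 41 17
f 1 17 13
f 17 6 18
f 13 18 2
f 17 18 13
f 1 13 22
f 13 2 23
f 22 23 8
f 13 23 22
f 1 22 34
f 22 8 37
f 34 37 11
f 22 37 34
f 1 34 38
f 34 11 42
f 38 42 12
f 34 42 38
f 2 18 29
f 18 6 32
f 29 32 10
f 18 32 29
f 6 41 19
f 41 12 40
f 19 40 5
f 41 40 19
f 12 42 39
f 42 11 35
f 39 35 3
f 42 35 39
f 11 37 36
f 37 8 24
f 36 24 7
f 37 24 36
f 8 23 28
f 23 2 25
f 28 25 9
f 23 25 28
f 4 30 16
f 30 10 31
f 16 31 5
f 30 31 16
f 4 16 14
f 16 5 15
f 14 15 3
f 16 15 14
f 4 14 21
f 14 3 20
f 21 20 7
f 14 20 21
f 4 21 26
f 21 7 27
f 26 27 9
f 21 27 26
f 4 26 30
f 26 9 33
f 30 33 10
f 26 33 30
f 5 31 19
f 31 10 32
f 19 32 6
f 31 32 19
f 3 15 39
f 15 5 40
f 39 40 12
f 15 40 39
f 7 20 36
f 20 3 35
f 36 35 11
f 20 35 36
f 9 27 28
f 27 7 24
f 28 24 8
f 27 24 28
f 10 33 29
f 33 9 25
f 29 25 2
f 33 25 29
f 44 43 46
f 44 46 45
f 46 43 47
f 46 47 45
f 47 43 48
f 47 48 45
f 48 43 49
f 48 49 45
f 49 43 50
f 49 50 45
f 50 43 51
f 50 51 45
f 51 43 52
f 51 52 45
f 52 43 44
f 52 44 45



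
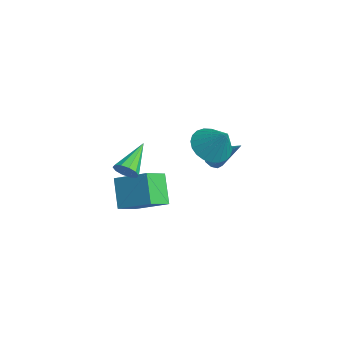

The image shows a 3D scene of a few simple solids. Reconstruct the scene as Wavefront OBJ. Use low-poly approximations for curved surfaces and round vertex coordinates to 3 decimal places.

v 0.554 -3.675 -2.434
v 1.819 -2.581 -1.574
v 0.039 -2.563 -3.091
v 1.304 -1.47 -2.231
v 1.656 -3.93 -3.729
v 2.921 -2.837 -2.869
v 1.141 -2.819 -4.386
v 2.406 -1.725 -3.526
v -0.421 1.729 -3.064
v -0.142 2.075 -3.524
v 0.801 2.591 -1.676
v -0.448 2.282 -3.384
v -0.743 2.279 -3.122
v -0.916 2.065 -2.837
v -0.899 1.723 -2.639
v -0.7 1.383 -2.604
v -0.394 1.175 -2.744
v -0.098 1.179 -3.007
v 0.075 1.393 -3.291
v 0.058 1.735 -3.489
v 0.82 1.06 -1.267
v 1.554 1.473 -1.943
v 1.78 1.44 0.007
v 1.316 1.811 -1.864
v 1.001 2.035 -1.695
v 0.66 2.11 -1.46
v 0.342 2.025 -1.196
v 0.098 1.794 -0.943
v -0.037 1.45 -0.739
v -0.041 1.047 -0.616
v 0.086 0.646 -0.592
v 0.325 0.308 -0.67
v 0.639 0.085 -0.84
v 0.981 0.009 -1.075
v 1.299 0.094 -1.339
v 1.543 0.326 -1.592
v 1.678 0.669 -1.796
v 1.682 1.072 -1.919
v 4.343 -4.56 0.664
v 4.747 -4.563 1.133
v 3.337 -3.32 1.536
v 4.859 -4.296 0.882
v 4.774 -4.13 0.548
v 4.524 -4.128 0.258
v 4.204 -4.292 0.122
v 3.938 -4.558 0.194
v 3.826 -4.825 0.445
v 3.912 -4.991 0.779
v 4.162 -4.993 1.07
v 4.481 -4.829 1.205
f 2 4 1
f 5 2 1
f 1 4 3
f 3 5 1
f 2 8 4
f 6 2 5
f 6 8 2
f 4 8 3
f 7 5 3
f 3 8 7
f 7 6 5
f 8 6 7
f 10 9 12
f 10 12 11
f 12 9 13
f 12 13 11
f 13 9 14
f 13 14 11
f 14 9 15
f 14 15 11
f 15 9 16
f 15 16 11
f 16 9 17
f 16 17 11
f 17 9 18
f 17 18 11
f 18 9 19
f 18 19 11
f 19 9 20
f 19 20 11
f 20 9 10
f 20 10 11
f 22 21 24
f 22 24 23
f 24 21 25
f 24 25 23
f 25 21 26
f 25 26 23
f 26 21 27
f 26 27 23
f 27 21 28
f 27 28 23
f 28 21 29
f 28 29 23
f 29 21 30
f 29 30 23
f 30 21 31
f 30 31 23
f 31 21 32
f 31 32 23
f 32 21 33
f 32 33 23
f 33 21 34
f 33 34 23
f 34 21 35
f 34 35 23
f 35 21 36
f 35 36 23
f 36 21 37
f 36 37 23
f 37 21 38
f 37 38 23
f 38 21 22
f 38 22 23
f 40 39 42
f 40 42 41
f 42 39 43
f 42 43 41
f 43 39 44
f 43 44 41
f 44 39 45
f 44 45 41
f 45 39 46
f 45 46 41
f 46 39 47
f 46 47 41
f 47 39 48
f 47 48 41
f 48 39 49
f 48 49 41
f 49 39 50
f 49 50 41
f 50 39 40
f 50 40 41



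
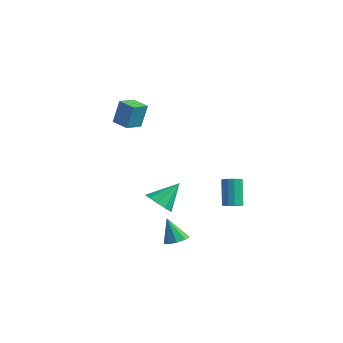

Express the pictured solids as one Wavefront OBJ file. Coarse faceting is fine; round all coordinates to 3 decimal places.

v 3.705 2.475 -2.382
v 4.251 2.528 -2.165
v 3.561 3.078 -0.562
v 3.015 3.025 -0.778
v 4.174 2.823 -2.299
v 3.485 3.372 -0.695
v 3.948 3.007 -2.459
v 3.259 3.556 -0.856
v 3.645 3.022 -2.595
v 2.956 3.572 -0.991
v 3.361 2.864 -2.663
v 2.672 3.413 -1.059
v 3.186 2.582 -2.642
v 2.496 3.132 -1.038
v 3.175 2.266 -2.538
v 2.486 2.816 -0.934
v 3.333 2.017 -2.385
v 2.644 2.567 -0.781
v 3.609 1.913 -2.23
v 2.919 2.463 -0.627
v 3.915 1.988 -2.124
v 3.225 2.537 -0.521
v 4.154 2.217 -2.1
v 3.465 2.767 -0.496
v 3.567 -1.436 -3.827
v 4.056 -0.945 -3.567
v 2.973 -1.624 -2.353
v 3.632 -0.708 -3.708
v 3.177 -0.812 -3.904
v 2.905 -1.207 -4.065
v 2.943 -1.71 -4.114
v 3.273 -2.084 -4.028
v 3.74 -2.155 -3.849
v 4.127 -1.889 -3.659
v 4.252 -1.412 -3.547
v -1.386 1.365 -3.783
v -0.778 0.751 -3.319
v -1.074 2.675 -2.457
v -0.452 1.074 -3.715
v -0.483 1.508 -4.136
v -0.858 1.887 -4.423
v -1.435 2.066 -4.465
v -1.993 1.978 -4.247
v -2.319 1.655 -3.851
v -2.288 1.221 -3.429
v -1.913 0.842 -3.143
v -1.336 0.663 -3.1
v -2.019 -1.334 3.227
v -1.827 -1.006 4.771
v -2.139 -0.222 3.006
v -1.947 0.105 4.55
v -0.913 -1.245 3.07
v -0.721 -0.918 4.614
v -1.033 -0.134 2.849
v -0.841 0.194 4.393
f 2 1 5
f 2 5 3
f 3 5 6
f 3 6 4
f 5 1 7
f 5 7 6
f 6 7 8
f 6 8 4
f 7 1 9
f 7 9 8
f 8 9 10
f 8 10 4
f 9 1 11
f 9 11 10
f 10 11 12
f 10 12 4
f 11 1 13
f 11 13 12
f 12 13 14
f 12 14 4
f 13 1 15
f 13 15 14
f 14 15 16
f 14 16 4
f 15 1 17
f 15 17 16
f 16 17 18
f 16 18 4
f 17 1 19
f 17 19 18
f 18 19 20
f 18 20 4
f 19 1 21
f 19 21 20
f 20 21 22
f 20 22 4
f 21 1 23
f 21 23 22
f 22 23 24
f 22 24 4
f 23 1 2
f 23 2 24
f 24 2 3
f 24 3 4
f 26 25 28
f 26 28 27
f 28 25 29
f 28 29 27
f 29 25 30
f 29 30 27
f 30 25 31
f 30 31 27
f 31 25 32
f 31 32 27
f 32 25 33
f 32 33 27
f 33 25 34
f 33 34 27
f 34 25 35
f 34 35 27
f 35 25 26
f 35 26 27
f 37 36 39
f 37 39 38
f 39 36 40
f 39 40 38
f 40 36 41
f 40 41 38
f 41 36 42
f 41 42 38
f 42 36 43
f 42 43 38
f 43 36 44
f 43 44 38
f 44 36 45
f 44 45 38
f 45 36 46
f 45 46 38
f 46 36 47
f 46 47 38
f 47 36 37
f 47 37 38
f 49 51 48
f 52 49 48
f 48 51 50
f 50 52 48
f 49 55 51
f 53 49 52
f 53 55 49
f 51 55 50
f 54 52 50
f 50 55 54
f 54 53 52
f 55 53 54



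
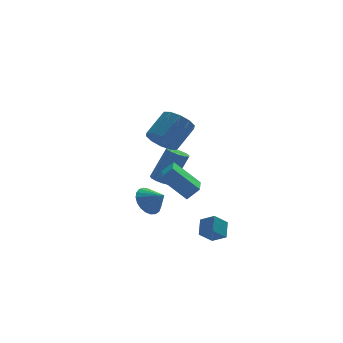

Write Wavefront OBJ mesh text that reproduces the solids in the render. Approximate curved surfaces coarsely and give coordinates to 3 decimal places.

v -1.874 -2.992 -2.913
v -1.498 -2.191 -2.276
v -1.08 -2.822 -3.594
v -0.704 -2.022 -2.957
v -1.336 -3.618 -2.443
v -0.96 -2.818 -1.806
v -0.542 -3.449 -3.124
v -0.166 -2.648 -2.487
v -3.292 -1.371 3.279
v -2.747 -1.139 2.523
v -1.563 -0.458 3.586
v -2.108 -0.689 4.341
v -3.109 -0.683 2.635
v -1.926 -0.001 3.697
v -3.542 -0.489 2.992
v -2.358 0.192 4.054
v -3.878 -0.633 3.459
v -2.695 0.049 4.521
v -3.991 -1.058 3.857
v -2.808 -0.376 4.919
v -3.837 -1.602 4.034
v -2.653 -0.921 5.097
v -3.474 -2.059 3.923
v -2.291 -1.377 4.985
v -3.042 -2.252 3.566
v -1.858 -1.571 4.628
v -2.705 -2.109 3.099
v -1.522 -1.427 4.161
v -2.592 -1.684 2.701
v -1.409 -1.002 3.763
v -1.905 2.571 -1.475
v -1.454 2.108 -1.686
v -0.504 2.146 0.265
v -0.955 2.609 0.475
v -1.303 2.45 -1.766
v -0.352 2.488 0.184
v -1.342 2.831 -1.754
v -0.392 2.869 0.196
v -1.561 3.13 -1.654
v -0.61 3.167 0.297
v -1.888 3.251 -1.497
v -0.938 3.288 0.454
v -2.221 3.156 -1.333
v -1.271 3.194 0.618
v -2.454 2.876 -1.214
v -1.504 2.913 0.737
v -2.512 2.499 -1.178
v -1.562 2.536 0.773
v -2.378 2.145 -1.237
v -1.428 2.182 0.714
v -2.093 1.926 -1.371
v -1.143 1.964 0.579
v -1.749 1.912 -1.539
v -0.799 1.95 0.412
v -2.817 2.119 -2.684
v -2.09 2.176 -3.309
v -2.183 1.381 -2.016
v -2.008 2.475 -3.058
v -2.065 2.712 -2.742
v -2.252 2.847 -2.416
v -2.537 2.856 -2.137
v -2.87 2.737 -1.952
v -3.194 2.511 -1.894
v -3.453 2.218 -1.972
v -3.602 1.907 -2.174
v -3.615 1.633 -2.464
v -3.49 1.443 -2.792
v -3.249 1.37 -3.101
v -2.933 1.426 -3.339
v -2.597 1.602 -3.463
v -2.299 1.867 -3.452
v -2.364 -2.556 -0.485
v -3.558 -1.768 0.855
v -1.638 -0.74 -0.905
v -2.832 0.047 0.435
v -1.708 -2.667 0.165
v -2.902 -1.88 1.505
v -0.982 -0.852 -0.255
v -2.176 -0.064 1.085
f 2 4 1
f 5 2 1
f 1 4 3
f 3 5 1
f 2 8 4
f 6 2 5
f 6 8 2
f 4 8 3
f 7 5 3
f 3 8 7
f 7 6 5
f 8 6 7
f 10 9 13
f 10 13 11
f 11 13 14
f 11 14 12
f 13 9 15
f 13 15 14
f 14 15 16
f 14 16 12
f 15 9 17
f 15 17 16
f 16 17 18
f 16 18 12
f 17 9 19
f 17 19 18
f 18 19 20
f 18 20 12
f 19 9 21
f 19 21 20
f 20 21 22
f 20 22 12
f 21 9 23
f 21 23 22
f 22 23 24
f 22 24 12
f 23 9 25
f 23 25 24
f 24 25 26
f 24 26 12
f 25 9 27
f 25 27 26
f 26 27 28
f 26 28 12
f 27 9 29
f 27 29 28
f 28 29 30
f 28 30 12
f 29 9 10
f 29 10 30
f 30 10 11
f 30 11 12
f 32 31 35
f 32 35 33
f 33 35 36
f 33 36 34
f 35 31 37
f 35 37 36
f 36 37 38
f 36 38 34
f 37 31 39
f 37 39 38
f 38 39 40
f 38 40 34
f 39 31 41
f 39 41 40
f 40 41 42
f 40 42 34
f 41 31 43
f 41 43 42
f 42 43 44
f 42 44 34
f 43 31 45
f 43 45 44
f 44 45 46
f 44 46 34
f 45 31 47
f 45 47 46
f 46 47 48
f 46 48 34
f 47 31 49
f 47 49 48
f 48 49 50
f 48 50 34
f 49 31 51
f 49 51 50
f 50 51 52
f 50 52 34
f 51 31 53
f 51 53 52
f 52 53 54
f 52 54 34
f 53 31 32
f 53 32 54
f 54 32 33
f 54 33 34
f 56 55 58
f 56 58 57
f 58 55 59
f 58 59 57
f 59 55 60
f 59 60 57
f 60 55 61
f 60 61 57
f 61 55 62
f 61 62 57
f 62 55 63
f 62 63 57
f 63 55 64
f 63 64 57
f 64 55 65
f 64 65 57
f 65 55 66
f 65 66 57
f 66 55 67
f 66 67 57
f 67 55 68
f 67 68 57
f 68 55 69
f 68 69 57
f 69 55 70
f 69 70 57
f 70 55 71
f 70 71 57
f 71 55 56
f 71 56 57
f 73 75 72
f 76 73 72
f 72 75 74
f 74 76 72
f 73 79 75
f 77 73 76
f 77 79 73
f 75 79 74
f 78 76 74
f 74 79 78
f 78 77 76
f 79 77 78



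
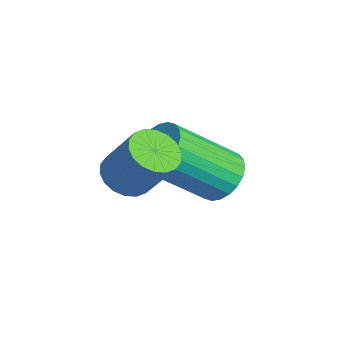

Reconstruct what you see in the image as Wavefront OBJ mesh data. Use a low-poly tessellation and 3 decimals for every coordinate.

v 0.975 -1.793 -2.08
v 1.476 -2.23 -2.16
v 2.106 -1.725 -0.98
v 1.605 -1.287 -0.9
v 1.57 -1.992 -2.313
v 2.201 -1.487 -1.133
v 1.547 -1.715 -2.419
v 2.178 -1.209 -1.239
v 1.411 -1.453 -2.459
v 2.041 -0.947 -1.279
v 1.188 -1.258 -2.423
v 1.818 -0.752 -1.243
v 0.922 -1.169 -2.319
v 1.553 -0.664 -1.139
v 0.668 -1.204 -2.168
v 1.298 -0.698 -0.988
v 0.474 -1.355 -2
v 1.104 -0.85 -0.82
v 0.379 -1.593 -1.847
v 1.01 -1.088 -0.667
v 0.402 -1.871 -1.741
v 1.033 -1.365 -0.561
v 0.539 -2.133 -1.701
v 1.169 -1.627 -0.521
v 0.762 -2.328 -1.737
v 1.392 -1.822 -0.557
v 1.027 -2.416 -1.841
v 1.658 -1.911 -0.661
v 1.282 -2.382 -1.992
v 1.912 -1.876 -0.812
v -0.34 0.934 -3.731
v 0.264 1.253 -3.376
v 0.264 -0.355 -1.933
v -0.34 -0.674 -2.289
v 0.035 1.383 -3.231
v 0.035 -0.225 -1.788
v -0.251 1.445 -3.162
v -0.251 -0.163 -1.719
v -0.55 1.429 -3.18
v -0.55 -0.179 -1.737
v -0.817 1.337 -3.282
v -0.818 -0.27 -1.839
v -1.012 1.184 -3.452
v -1.013 -0.423 -2.009
v -1.105 0.993 -3.665
v -1.105 -0.614 -2.222
v -1.081 0.793 -3.888
v -1.081 -0.814 -2.445
v -0.944 0.615 -4.087
v -0.944 -0.993 -2.644
v -0.715 0.485 -4.232
v -0.715 -1.123 -2.789
v -0.429 0.423 -4.301
v -0.429 -1.185 -2.858
v -0.13 0.439 -4.283
v -0.13 -1.169 -2.84
v 0.138 0.53 -4.181
v 0.137 -1.077 -2.738
v 0.333 0.683 -4.011
v 0.332 -0.924 -2.568
v 0.425 0.874 -3.798
v 0.425 -0.733 -2.355
v 0.401 1.074 -3.575
v 0.401 -0.533 -2.132
f 2 1 5
f 2 5 3
f 3 5 6
f 3 6 4
f 5 1 7
f 5 7 6
f 6 7 8
f 6 8 4
f 7 1 9
f 7 9 8
f 8 9 10
f 8 10 4
f 9 1 11
f 9 11 10
f 10 11 12
f 10 12 4
f 11 1 13
f 11 13 12
f 12 13 14
f 12 14 4
f 13 1 15
f 13 15 14
f 14 15 16
f 14 16 4
f 15 1 17
f 15 17 16
f 16 17 18
f 16 18 4
f 17 1 19
f 17 19 18
f 18 19 20
f 18 20 4
f 19 1 21
f 19 21 20
f 20 21 22
f 20 22 4
f 21 1 23
f 21 23 22
f 22 23 24
f 22 24 4
f 23 1 25
f 23 25 24
f 24 25 26
f 24 26 4
f 25 1 27
f 25 27 26
f 26 27 28
f 26 28 4
f 27 1 29
f 27 29 28
f 28 29 30
f 28 30 4
f 29 1 2
f 29 2 30
f 30 2 3
f 30 3 4
f 32 31 35
f 32 35 33
f 33 35 36
f 33 36 34
f 35 31 37
f 35 37 36
f 36 37 38
f 36 38 34
f 37 31 39
f 37 39 38
f 38 39 40
f 38 40 34
f 39 31 41
f 39 41 40
f 40 41 42
f 40 42 34
f 41 31 43
f 41 43 42
f 42 43 44
f 42 44 34
f 43 31 45
f 43 45 44
f 44 45 46
f 44 46 34
f 45 31 47
f 45 47 46
f 46 47 48
f 46 48 34
f 47 31 49
f 47 49 48
f 48 49 50
f 48 50 34
f 49 31 51
f 49 51 50
f 50 51 52
f 50 52 34
f 51 31 53
f 51 53 52
f 52 53 54
f 52 54 34
f 53 31 55
f 53 55 54
f 54 55 56
f 54 56 34
f 55 31 57
f 55 57 56
f 56 57 58
f 56 58 34
f 57 31 59
f 57 59 58
f 58 59 60
f 58 60 34
f 59 31 61
f 59 61 60
f 60 61 62
f 60 62 34
f 61 31 63
f 61 63 62
f 62 63 64
f 62 64 34
f 63 31 32
f 63 32 64
f 64 32 33
f 64 33 34



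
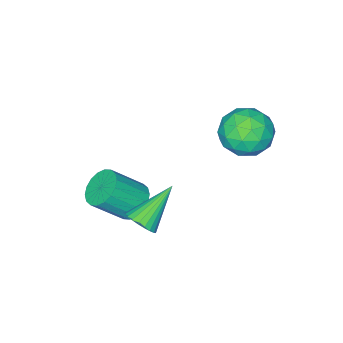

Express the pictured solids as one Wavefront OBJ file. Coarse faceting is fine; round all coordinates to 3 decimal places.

v -0.298 1.156 -2.514
v 0.036 0.689 -3.057
v 1.012 0.098 -1.949
v 0.678 0.564 -1.406
v 0.232 0.981 -3.073
v 1.207 0.39 -1.966
v 0.323 1.307 -2.979
v 1.298 0.716 -1.871
v 0.29 1.604 -2.793
v 1.266 1.013 -1.685
v 0.142 1.811 -2.551
v 1.117 1.22 -1.443
v -0.094 1.889 -2.302
v 0.881 1.298 -1.194
v -0.37 1.821 -2.095
v 0.605 1.23 -0.987
v -0.632 1.622 -1.971
v 0.344 1.031 -0.863
v -0.827 1.33 -1.954
v 0.148 0.739 -0.847
v -0.918 1.004 -2.049
v 0.057 0.413 -0.941
v -0.886 0.707 -2.235
v 0.09 0.116 -1.127
v -0.737 0.5 -2.477
v 0.238 -0.091 -1.369
v -0.501 0.422 -2.726
v 0.474 -0.169 -1.618
v -0.225 0.49 -2.933
v 0.75 -0.101 -1.825
v -3.608 4.55 2.113
v -2.847 4.907 1.498
v -3.073 2.973 1.862
v -2.312 3.33 1.247
v -2.286 3.519 2.27
v -2.617 4.494 2.425
v -3.303 3.386 0.935
v -3.634 4.361 1.09
v -2.659 4.187 0.77
v -2.03 4.269 1.595
v -3.89 3.611 1.765
v -3.261 3.693 2.59
v -3.275 4.867 1.828
v -2.645 3.013 1.532
v -2.63 3.124 2.134
v -2.183 3.334 1.772
v -3.139 4.624 2.373
v -2.692 4.834 2.011
v -2.362 4.018 2.465
v -3.228 3.046 1.349
v -2.781 3.256 0.987
v -3.737 4.546 1.588
v -3.29 4.756 1.226
v -3.558 3.862 0.895
v -2.717 4.653 1.038
v -2.402 3.727 0.89
v -2.985 3.76 0.707
v -3.179 4.333 0.798
v -2.347 4.702 1.523
v -2.033 3.775 1.376
v -2.017 3.886 1.977
v -2.212 4.459 2.068
v -2.237 4.279 1.095
v -3.887 4.105 1.984
v -3.573 3.178 1.837
v -3.708 3.421 1.292
v -3.903 3.994 1.383
v -3.518 4.153 2.47
v -3.203 3.227 2.322
v -2.741 3.547 2.562
v -2.935 4.12 2.653
v -3.683 3.601 2.265
v 1.128 3.043 -1.203
v 1.502 2.825 -0.718
v -0.288 3.117 -0.077
v 1.533 3.076 -0.695
v 1.502 3.321 -0.75
v 1.415 3.525 -0.874
v 1.283 3.655 -1.047
v 1.128 3.692 -1.245
v 0.973 3.63 -1.436
v 0.842 3.479 -1.591
v 0.754 3.261 -1.687
v 0.723 3.01 -1.71
v 0.754 2.765 -1.655
v 0.841 2.561 -1.532
v 0.973 2.431 -1.358
v 1.127 2.394 -1.161
v 1.282 2.456 -0.97
v 1.414 2.607 -0.814
f 2 1 5
f 2 5 3
f 3 5 6
f 3 6 4
f 5 1 7
f 5 7 6
f 6 7 8
f 6 8 4
f 7 1 9
f 7 9 8
f 8 9 10
f 8 10 4
f 9 1 11
f 9 11 10
f 10 11 12
f 10 12 4
f 11 1 13
f 11 13 12
f 12 13 14
f 12 14 4
f 13 1 15
f 13 15 14
f 14 15 16
f 14 16 4
f 15 1 17
f 15 17 16
f 16 17 18
f 16 18 4
f 17 1 19
f 17 19 18
f 18 19 20
f 18 20 4
f 19 1 21
f 19 21 20
f 20 21 22
f 20 22 4
f 21 1 23
f 21 23 22
f 22 23 24
f 22 24 4
f 23 1 25
f 23 25 24
f 24 25 26
f 24 26 4
f 25 1 27
f 25 27 26
f 26 27 28
f 26 28 4
f 27 1 29
f 27 29 28
f 28 29 30
f 28 30 4
f 29 1 2
f 29 2 30
f 30 2 3
f 30 3 4
f 31 68 47
f 68 42 71
f 47 71 36
f 68 71 47
f 31 47 43
f 47 36 48
f 43 48 32
f 47 48 43
f 31 43 52
f 43 32 53
f 52 53 38
f 43 53 52
f 31 52 64
f 52 38 67
f 64 67 41
f 52 67 64
f 31 64 68
f 64 41 72
f 68 72 42
f 64 72 68
f 32 48 59
f 48 36 62
f 59 62 40
f 48 62 59
f 36 71 49
f 71 42 70
f 49 70 35
f 71 70 49
f 42 72 69
f 72 41 65
f 69 65 33
f 72 65 69
f 41 67 66
f 67 38 54
f 66 54 37
f 67 54 66
f 38 53 58
f 53 32 55
f 58 55 39
f 53 55 58
f 34 60 46
f 60 40 61
f 46 61 35
f 60 61 46
f 34 46 44
f 46 35 45
f 44 45 33
f 46 45 44
f 34 44 51
f 44 33 50
f 51 50 37
f 44 50 51
f 34 51 56
f 51 37 57
f 56 57 39
f 51 57 56
f 34 56 60
f 56 39 63
f 60 63 40
f 56 63 60
f 35 61 49
f 61 40 62
f 49 62 36
f 61 62 49
f 33 45 69
f 45 35 70
f 69 70 42
f 45 70 69
f 37 50 66
f 50 33 65
f 66 65 41
f 50 65 66
f 39 57 58
f 57 37 54
f 58 54 38
f 57 54 58
f 40 63 59
f 63 39 55
f 59 55 32
f 63 55 59
f 74 73 76
f 74 76 75
f 76 73 77
f 76 77 75
f 77 73 78
f 77 78 75
f 78 73 79
f 78 79 75
f 79 73 80
f 79 80 75
f 80 73 81
f 80 81 75
f 81 73 82
f 81 82 75
f 82 73 83
f 82 83 75
f 83 73 84
f 83 84 75
f 84 73 85
f 84 85 75
f 85 73 86
f 85 86 75
f 86 73 87
f 86 87 75
f 87 73 88
f 87 88 75
f 88 73 89
f 88 89 75
f 89 73 90
f 89 90 75
f 90 73 74
f 90 74 75



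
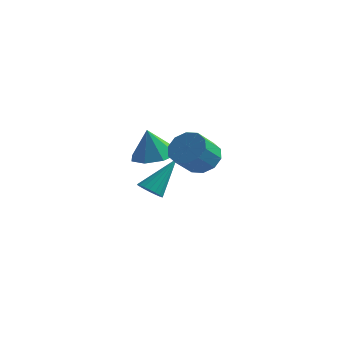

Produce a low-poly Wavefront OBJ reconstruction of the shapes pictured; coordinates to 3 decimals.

v 0.244 -3.65 3.145
v 0.829 -2.952 3.335
v 0.016 -3.81 4.435
v 0.16 -2.729 3.244
v -0.46 -3.045 3.095
v -0.668 -3.716 2.975
v -0.341 -4.348 2.955
v 0.329 -4.571 3.046
v 0.949 -4.255 3.195
v 1.156 -3.584 3.315
v -2.277 0.546 -0.816
v -1.826 0.148 -0.666
v -1.703 1.754 0.656
v -1.703 0.314 -0.85
v -1.694 0.525 -1.027
v -1.801 0.741 -1.162
v -2.001 0.917 -1.229
v -2.257 1.021 -1.214
v -2.516 1.03 -1.121
v -2.728 0.943 -0.967
v -2.851 0.778 -0.783
v -2.86 0.566 -0.606
v -2.753 0.351 -0.471
v -2.552 0.174 -0.404
v -2.297 0.07 -0.419
v -2.038 0.061 -0.512
v 2.04 -3.252 3.208
v 2.717 -3.61 2.944
v 2.537 -4.527 3.729
v 1.86 -4.168 3.992
v 2.84 -3.309 3.325
v 2.659 -4.225 4.109
v 2.657 -2.985 3.661
v 2.476 -3.902 4.445
v 2.238 -2.764 3.823
v 2.058 -3.681 4.608
v 1.744 -2.729 3.751
v 1.564 -3.645 4.535
v 1.363 -2.893 3.471
v 1.183 -3.81 4.256
v 1.241 -3.195 3.091
v 1.06 -4.111 3.875
v 1.424 -3.518 2.755
v 1.243 -4.435 3.539
v 1.842 -3.739 2.592
v 1.662 -4.656 3.377
v 2.336 -3.775 2.665
v 2.156 -4.691 3.449
f 2 1 4
f 2 4 3
f 4 1 5
f 4 5 3
f 5 1 6
f 5 6 3
f 6 1 7
f 6 7 3
f 7 1 8
f 7 8 3
f 8 1 9
f 8 9 3
f 9 1 10
f 9 10 3
f 10 1 2
f 10 2 3
f 12 11 14
f 12 14 13
f 14 11 15
f 14 15 13
f 15 11 16
f 15 16 13
f 16 11 17
f 16 17 13
f 17 11 18
f 17 18 13
f 18 11 19
f 18 19 13
f 19 11 20
f 19 20 13
f 20 11 21
f 20 21 13
f 21 11 22
f 21 22 13
f 22 11 23
f 22 23 13
f 23 11 24
f 23 24 13
f 24 11 25
f 24 25 13
f 25 11 26
f 25 26 13
f 26 11 12
f 26 12 13
f 28 27 31
f 28 31 29
f 29 31 32
f 29 32 30
f 31 27 33
f 31 33 32
f 32 33 34
f 32 34 30
f 33 27 35
f 33 35 34
f 34 35 36
f 34 36 30
f 35 27 37
f 35 37 36
f 36 37 38
f 36 38 30
f 37 27 39
f 37 39 38
f 38 39 40
f 38 40 30
f 39 27 41
f 39 41 40
f 40 41 42
f 40 42 30
f 41 27 43
f 41 43 42
f 42 43 44
f 42 44 30
f 43 27 45
f 43 45 44
f 44 45 46
f 44 46 30
f 45 27 47
f 45 47 46
f 46 47 48
f 46 48 30
f 47 27 28
f 47 28 48
f 48 28 29
f 48 29 30



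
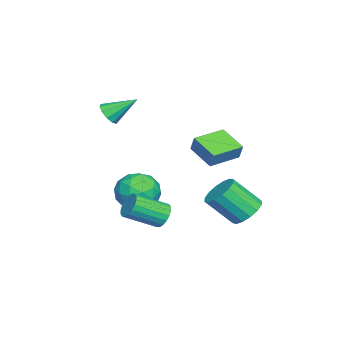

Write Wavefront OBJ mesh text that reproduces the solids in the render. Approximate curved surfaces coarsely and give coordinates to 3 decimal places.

v -2.871 -3.895 1.586
v -2.611 -4.26 2.149
v -3.129 -2.525 2.594
v -2.271 -4.052 1.952
v -2.161 -3.783 1.615
v -2.321 -3.557 1.267
v -2.692 -3.46 1.041
v -3.131 -3.529 1.023
v -3.471 -3.738 1.22
v -3.582 -4.007 1.557
v -3.421 -4.233 1.905
v -3.051 -4.33 2.131
v -3.079 2.941 -4.412
v -2.118 2.931 -4.605
v -1.841 1.59 -3.162
v -2.801 1.599 -2.968
v -2.178 3.294 -4.256
v -1.9 1.953 -2.813
v -2.479 3.563 -3.949
v -2.202 2.221 -2.506
v -2.941 3.665 -3.765
v -2.664 2.323 -2.322
v -3.44 3.572 -3.755
v -3.162 2.231 -2.312
v -3.842 3.311 -3.921
v -3.564 1.969 -2.477
v -4.039 2.95 -4.218
v -3.762 1.609 -2.775
v -3.98 2.587 -4.567
v -3.702 1.246 -3.124
v -3.678 2.319 -4.874
v -3.401 0.977 -3.431
v -3.216 2.217 -5.058
v -2.939 0.875 -3.615
v -2.718 2.309 -5.068
v -2.44 0.968 -3.625
v -2.316 2.571 -4.903
v -2.038 1.229 -3.459
v -1.135 -0.759 -4.163
v -0.46 -0.572 -4.431
v 0.31 -2.053 -3.525
v -0.365 -2.241 -3.257
v -0.476 -0.404 -4.143
v 0.295 -1.885 -3.237
v -0.621 -0.306 -3.859
v 0.15 -1.787 -2.953
v -0.869 -0.298 -3.635
v -0.098 -1.779 -2.729
v -1.169 -0.381 -3.516
v -0.398 -1.863 -2.61
v -1.463 -0.54 -3.525
v -0.692 -2.021 -2.619
v -1.692 -0.741 -3.66
v -0.921 -2.223 -2.754
v -1.81 -0.947 -3.895
v -1.04 -2.428 -2.989
v -1.795 -1.115 -4.183
v -1.024 -2.596 -3.277
v -1.65 -1.213 -4.467
v -0.879 -2.694 -3.561
v -1.402 -1.221 -4.691
v -0.631 -2.702 -3.785
v -1.102 -1.137 -4.81
v -0.331 -2.619 -3.904
v -0.808 -0.979 -4.801
v -0.037 -2.46 -3.895
v -0.579 -0.777 -4.666
v 0.192 -2.259 -3.76
v -1.335 0.536 0.374
v -1.05 0.773 1.205
v -2.648 1.639 0.511
v -2.363 1.876 1.342
v -0.437 1.684 -0.262
v -0.152 1.921 0.569
v -1.75 2.787 -0.125
v -1.465 3.024 0.706
v -2.504 -1.85 -4.357
v -2.016 -2.626 -3.521
v -4.344 -2.494 -3.879
v -3.856 -3.27 -3.043
v -3.816 -2.045 -2.85
v -2.679 -1.647 -3.145
v -3.681 -3.473 -4.255
v -2.544 -3.075 -4.55
v -2.743 -3.629 -3.458
v -2.826 -2.747 -2.59
v -3.534 -2.373 -4.81
v -3.617 -1.491 -3.942
v -2.098 -2.182 -3.981
v -4.262 -2.938 -3.419
v -4.238 -2.218 -3.305
v -3.951 -2.675 -2.814
v -2.488 -1.606 -3.76
v -2.201 -2.062 -3.269
v -3.259 -1.721 -2.874
v -4.159 -3.058 -4.131
v -3.872 -3.514 -3.64
v -2.409 -2.445 -4.586
v -2.122 -2.902 -4.095
v -3.101 -3.399 -4.526
v -2.239 -3.227 -3.453
v -3.321 -3.606 -3.172
v -3.218 -3.725 -3.884
v -2.549 -3.491 -4.057
v -2.288 -2.709 -2.942
v -3.369 -3.087 -2.661
v -3.346 -2.367 -2.548
v -2.677 -2.133 -2.721
v -2.715 -3.298 -2.905
v -2.991 -2.033 -4.739
v -4.072 -2.411 -4.458
v -3.683 -2.987 -4.679
v -3.014 -2.753 -4.852
v -3.039 -1.514 -4.228
v -4.121 -1.893 -3.947
v -3.811 -1.629 -3.343
v -3.142 -1.395 -3.516
v -3.645 -1.822 -4.495
f 2 1 4
f 2 4 3
f 4 1 5
f 4 5 3
f 5 1 6
f 5 6 3
f 6 1 7
f 6 7 3
f 7 1 8
f 7 8 3
f 8 1 9
f 8 9 3
f 9 1 10
f 9 10 3
f 10 1 11
f 10 11 3
f 11 1 12
f 11 12 3
f 12 1 2
f 12 2 3
f 14 13 17
f 14 17 15
f 15 17 18
f 15 18 16
f 17 13 19
f 17 19 18
f 18 19 20
f 18 20 16
f 19 13 21
f 19 21 20
f 20 21 22
f 20 22 16
f 21 13 23
f 21 23 22
f 22 23 24
f 22 24 16
f 23 13 25
f 23 25 24
f 24 25 26
f 24 26 16
f 25 13 27
f 25 27 26
f 26 27 28
f 26 28 16
f 27 13 29
f 27 29 28
f 28 29 30
f 28 30 16
f 29 13 31
f 29 31 30
f 30 31 32
f 30 32 16
f 31 13 33
f 31 33 32
f 32 33 34
f 32 34 16
f 33 13 35
f 33 35 34
f 34 35 36
f 34 36 16
f 35 13 37
f 35 37 36
f 36 37 38
f 36 38 16
f 37 13 14
f 37 14 38
f 38 14 15
f 38 15 16
f 40 39 43
f 40 43 41
f 41 43 44
f 41 44 42
f 43 39 45
f 43 45 44
f 44 45 46
f 44 46 42
f 45 39 47
f 45 47 46
f 46 47 48
f 46 48 42
f 47 39 49
f 47 49 48
f 48 49 50
f 48 50 42
f 49 39 51
f 49 51 50
f 50 51 52
f 50 52 42
f 51 39 53
f 51 53 52
f 52 53 54
f 52 54 42
f 53 39 55
f 53 55 54
f 54 55 56
f 54 56 42
f 55 39 57
f 55 57 56
f 56 57 58
f 56 58 42
f 57 39 59
f 57 59 58
f 58 59 60
f 58 60 42
f 59 39 61
f 59 61 60
f 60 61 62
f 60 62 42
f 61 39 63
f 61 63 62
f 62 63 64
f 62 64 42
f 63 39 65
f 63 65 64
f 64 65 66
f 64 66 42
f 65 39 67
f 65 67 66
f 66 67 68
f 66 68 42
f 67 39 40
f 67 40 68
f 68 40 41
f 68 41 42
f 70 72 69
f 73 70 69
f 69 72 71
f 71 73 69
f 70 76 72
f 74 70 73
f 74 76 70
f 72 76 71
f 75 73 71
f 71 76 75
f 75 74 73
f 76 74 75
f 77 114 93
f 114 88 117
f 93 117 82
f 114 117 93
f 77 93 89
f 93 82 94
f 89 94 78
f 93 94 89
f 77 89 98
f 89 78 99
f 98 99 84
f 89 99 98
f 77 98 110
f 98 84 113
f 110 113 87
f 98 113 110
f 77 110 114
f 110 87 118
f 114 118 88
f 110 118 114
f 78 94 105
f 94 82 108
f 105 108 86
f 94 108 105
f 82 117 95
f 117 88 116
f 95 116 81
f 117 116 95
f 88 118 115
f 118 87 111
f 115 111 79
f 118 111 115
f 87 113 112
f 113 84 100
f 112 100 83
f 113 100 112
f 84 99 104
f 99 78 101
f 104 101 85
f 99 101 104
f 80 106 92
f 106 86 107
f 92 107 81
f 106 107 92
f 80 92 90
f 92 81 91
f 90 91 79
f 92 91 90
f 80 90 97
f 90 79 96
f 97 96 83
f 90 96 97
f 80 97 102
f 97 83 103
f 102 103 85
f 97 103 102
f 80 102 106
f 102 85 109
f 106 109 86
f 102 109 106
f 81 107 95
f 107 86 108
f 95 108 82
f 107 108 95
f 79 91 115
f 91 81 116
f 115 116 88
f 91 116 115
f 83 96 112
f 96 79 111
f 112 111 87
f 96 111 112
f 85 103 104
f 103 83 100
f 104 100 84
f 103 100 104
f 86 109 105
f 109 85 101
f 105 101 78
f 109 101 105

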